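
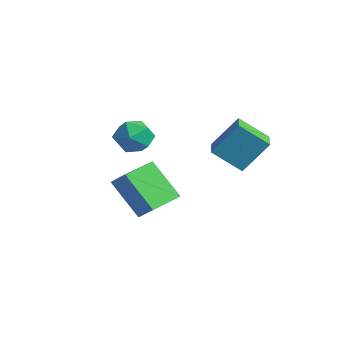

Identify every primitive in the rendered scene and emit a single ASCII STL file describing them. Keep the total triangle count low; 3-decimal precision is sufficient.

solid 
facet normal -0.611 -0.515 0.601
outer loop
vertex 1.543 0.475 3.813
vertex 0.517 1.35 3.519
vertex 1.108 -0.447 2.579
endloop
endfacet
facet normal 0.743 -0.635 0.212
outer loop
vertex 1.983 0.29 1.721
vertex 1.543 0.475 3.813
vertex 1.108 -0.447 2.579
endloop
endfacet
facet normal -0.612 -0.515 0.600
outer loop
vertex 1.108 -0.447 2.579
vertex 0.517 1.35 3.519
vertex 0.083 0.429 2.286
endloop
endfacet
facet normal -0.271 -0.576 -0.771
outer loop
vertex 0.083 0.429 2.286
vertex 1.983 0.29 1.721
vertex 1.108 -0.447 2.579
endloop
endfacet
facet normal 0.271 0.576 0.771
outer loop
vertex 1.543 0.475 3.813
vertex 1.392 2.087 2.661
vertex 0.517 1.35 3.519
endloop
endfacet
facet normal 0.743 -0.635 0.212
outer loop
vertex 2.417 1.211 2.954
vertex 1.543 0.475 3.813
vertex 1.983 0.29 1.721
endloop
endfacet
facet normal 0.272 0.576 0.771
outer loop
vertex 2.417 1.211 2.954
vertex 1.392 2.087 2.661
vertex 1.543 0.475 3.813
endloop
endfacet
facet normal -0.743 0.635 -0.213
outer loop
vertex 0.517 1.35 3.519
vertex 1.392 2.087 2.661
vertex 0.083 0.429 2.286
endloop
endfacet
facet normal -0.271 -0.577 -0.770
outer loop
vertex 0.957 1.165 1.427
vertex 1.983 0.29 1.721
vertex 0.083 0.429 2.286
endloop
endfacet
facet normal -0.743 0.635 -0.212
outer loop
vertex 0.083 0.429 2.286
vertex 1.392 2.087 2.661
vertex 0.957 1.165 1.427
endloop
endfacet
facet normal 0.612 0.515 -0.600
outer loop
vertex 0.957 1.165 1.427
vertex 2.417 1.211 2.954
vertex 1.983 0.29 1.721
endloop
endfacet
facet normal 0.612 0.515 -0.600
outer loop
vertex 1.392 2.087 2.661
vertex 2.417 1.211 2.954
vertex 0.957 1.165 1.427
endloop
endfacet
facet normal -0.637 -0.531 0.559
outer loop
vertex -1.158 -2.826 3.759
vertex -0.692 -3.515 3.635
vertex -0.535 -3.013 4.291
endloop
endfacet
facet normal -0.616 0.149 0.774
outer loop
vertex -1.158 -2.826 3.759
vertex -0.535 -3.013 4.291
vertex -0.652 -2.218 4.045
endloop
endfacet
facet normal -0.798 0.561 0.220
outer loop
vertex -1.158 -2.826 3.759
vertex -0.652 -2.218 4.045
vertex -0.882 -2.228 3.236
endloop
endfacet
facet normal -0.932 0.136 -0.336
outer loop
vertex -1.158 -2.826 3.759
vertex -0.882 -2.228 3.236
vertex -0.907 -3.029 2.982
endloop
endfacet
facet normal -0.832 -0.540 -0.128
outer loop
vertex -1.158 -2.826 3.759
vertex -0.907 -3.029 2.982
vertex -0.692 -3.515 3.635
endloop
endfacet
facet normal 0.057 0.303 0.951
outer loop
vertex -0.652 -2.218 4.045
vertex -0.535 -3.013 4.291
vertex 0.127 -2.531 4.098
endloop
endfacet
facet normal 0.025 -0.797 0.604
outer loop
vertex -0.535 -3.013 4.291
vertex -0.692 -3.515 3.635
vertex 0.102 -3.332 3.844
endloop
endfacet
facet normal -0.291 -0.811 -0.508
outer loop
vertex -0.692 -3.515 3.635
vertex -0.907 -3.029 2.982
vertex -0.128 -3.342 3.035
endloop
endfacet
facet normal -0.452 0.282 -0.846
outer loop
vertex -0.907 -3.029 2.982
vertex -0.882 -2.228 3.236
vertex -0.245 -2.547 2.789
endloop
endfacet
facet normal -0.238 0.970 0.056
outer loop
vertex -0.882 -2.228 3.236
vertex -0.652 -2.218 4.045
vertex -0.088 -2.045 3.445
endloop
endfacet
facet normal 0.932 -0.136 0.336
outer loop
vertex 0.378 -2.734 3.321
vertex 0.127 -2.531 4.098
vertex 0.102 -3.332 3.844
endloop
endfacet
facet normal 0.798 -0.561 -0.220
outer loop
vertex 0.378 -2.734 3.321
vertex 0.102 -3.332 3.844
vertex -0.128 -3.342 3.035
endloop
endfacet
facet normal 0.616 -0.149 -0.774
outer loop
vertex 0.378 -2.734 3.321
vertex -0.128 -3.342 3.035
vertex -0.245 -2.547 2.789
endloop
endfacet
facet normal 0.637 0.531 -0.559
outer loop
vertex 0.378 -2.734 3.321
vertex -0.245 -2.547 2.789
vertex -0.088 -2.045 3.445
endloop
endfacet
facet normal 0.832 0.540 0.128
outer loop
vertex 0.378 -2.734 3.321
vertex -0.088 -2.045 3.445
vertex 0.127 -2.531 4.098
endloop
endfacet
facet normal 0.452 -0.282 0.846
outer loop
vertex 0.102 -3.332 3.844
vertex 0.127 -2.531 4.098
vertex -0.535 -3.013 4.291
endloop
endfacet
facet normal 0.238 -0.970 -0.056
outer loop
vertex -0.128 -3.342 3.035
vertex 0.102 -3.332 3.844
vertex -0.692 -3.515 3.635
endloop
endfacet
facet normal -0.057 -0.303 -0.951
outer loop
vertex -0.245 -2.547 2.789
vertex -0.128 -3.342 3.035
vertex -0.907 -3.029 2.982
endloop
endfacet
facet normal -0.025 0.797 -0.604
outer loop
vertex -0.088 -2.045 3.445
vertex -0.245 -2.547 2.789
vertex -0.882 -2.228 3.236
endloop
endfacet
facet normal 0.291 0.811 0.508
outer loop
vertex 0.127 -2.531 4.098
vertex -0.088 -2.045 3.445
vertex -0.652 -2.218 4.045
endloop
endfacet
facet normal -0.732 -0.089 -0.676
outer loop
vertex -3.261 -1.685 -0.408
vertex -3.521 -0.169 -0.326
vertex -1.96 -1.384 -1.856
endloop
endfacet
facet normal 0.169 -0.984 -0.053
outer loop
vertex -1.199 -1.291 -1.154
vertex -3.261 -1.685 -0.408
vertex -1.96 -1.384 -1.856
endloop
endfacet
facet normal -0.732 -0.089 -0.676
outer loop
vertex -1.96 -1.384 -1.856
vertex -3.521 -0.169 -0.326
vertex -2.22 0.132 -1.775
endloop
endfacet
facet normal 0.660 0.152 -0.736
outer loop
vertex -2.22 0.132 -1.775
vertex -1.199 -1.291 -1.154
vertex -1.96 -1.384 -1.856
endloop
endfacet
facet normal -0.660 -0.153 0.736
outer loop
vertex -3.261 -1.685 -0.408
vertex -2.76 -0.076 0.376
vertex -3.521 -0.169 -0.326
endloop
endfacet
facet normal 0.169 -0.984 -0.053
outer loop
vertex -2.5 -1.592 0.295
vertex -3.261 -1.685 -0.408
vertex -1.199 -1.291 -1.154
endloop
endfacet
facet normal -0.660 -0.153 0.735
outer loop
vertex -2.5 -1.592 0.295
vertex -2.76 -0.076 0.376
vertex -3.261 -1.685 -0.408
endloop
endfacet
facet normal -0.169 0.984 0.053
outer loop
vertex -3.521 -0.169 -0.326
vertex -2.76 -0.076 0.376
vertex -2.22 0.132 -1.775
endloop
endfacet
facet normal 0.660 0.153 -0.735
outer loop
vertex -1.459 0.225 -1.072
vertex -1.199 -1.291 -1.154
vertex -2.22 0.132 -1.775
endloop
endfacet
facet normal -0.169 0.984 0.053
outer loop
vertex -2.22 0.132 -1.775
vertex -2.76 -0.076 0.376
vertex -1.459 0.225 -1.072
endloop
endfacet
facet normal 0.732 0.089 0.676
outer loop
vertex -1.459 0.225 -1.072
vertex -2.5 -1.592 0.295
vertex -1.199 -1.291 -1.154
endloop
endfacet
facet normal 0.732 0.089 0.676
outer loop
vertex -2.76 -0.076 0.376
vertex -2.5 -1.592 0.295
vertex -1.459 0.225 -1.072
endloop
endfacet

endsolid


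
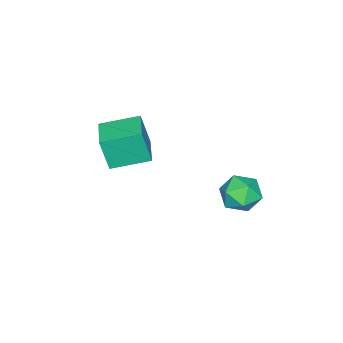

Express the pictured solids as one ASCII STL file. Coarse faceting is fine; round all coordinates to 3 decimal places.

solid 
facet normal 0.347 0.856 0.382
outer loop
vertex -1.406 3.399 1.541
vertex -1.12 2.96 2.265
vertex -0.581 3.057 1.558
endloop
endfacet
facet normal 0.367 0.869 -0.332
outer loop
vertex -1.406 3.399 1.541
vertex -0.581 3.057 1.558
vertex -1.078 2.985 0.819
endloop
endfacet
facet normal -0.295 0.765 -0.573
outer loop
vertex -1.406 3.399 1.541
vertex -1.078 2.985 0.819
vertex -1.925 2.845 1.069
endloop
endfacet
facet normal -0.726 0.688 -0.009
outer loop
vertex -1.406 3.399 1.541
vertex -1.925 2.845 1.069
vertex -1.951 2.829 1.962
endloop
endfacet
facet normal -0.329 0.744 0.581
outer loop
vertex -1.406 3.399 1.541
vertex -1.951 2.829 1.962
vertex -1.12 2.96 2.265
endloop
endfacet
facet normal 0.771 0.322 -0.550
outer loop
vertex -1.078 2.985 0.819
vertex -0.581 3.057 1.558
vertex -0.589 2.291 1.098
endloop
endfacet
facet normal 0.738 0.302 0.604
outer loop
vertex -0.581 3.057 1.558
vertex -1.12 2.96 2.265
vertex -0.615 2.275 1.991
endloop
endfacet
facet normal -0.357 0.121 0.926
outer loop
vertex -1.12 2.96 2.265
vertex -1.951 2.829 1.962
vertex -1.462 2.135 2.241
endloop
endfacet
facet normal -0.999 0.028 -0.029
outer loop
vertex -1.951 2.829 1.962
vertex -1.925 2.845 1.069
vertex -1.959 2.063 1.502
endloop
endfacet
facet normal -0.303 0.153 -0.941
outer loop
vertex -1.925 2.845 1.069
vertex -1.078 2.985 0.819
vertex -1.42 2.16 0.795
endloop
endfacet
facet normal 0.726 -0.688 0.009
outer loop
vertex -1.134 1.721 1.519
vertex -0.589 2.291 1.098
vertex -0.615 2.275 1.991
endloop
endfacet
facet normal 0.295 -0.765 0.573
outer loop
vertex -1.134 1.721 1.519
vertex -0.615 2.275 1.991
vertex -1.462 2.135 2.241
endloop
endfacet
facet normal -0.367 -0.869 0.332
outer loop
vertex -1.134 1.721 1.519
vertex -1.462 2.135 2.241
vertex -1.959 2.063 1.502
endloop
endfacet
facet normal -0.347 -0.856 -0.382
outer loop
vertex -1.134 1.721 1.519
vertex -1.959 2.063 1.502
vertex -1.42 2.16 0.795
endloop
endfacet
facet normal 0.329 -0.744 -0.581
outer loop
vertex -1.134 1.721 1.519
vertex -1.42 2.16 0.795
vertex -0.589 2.291 1.098
endloop
endfacet
facet normal 0.999 -0.028 0.029
outer loop
vertex -0.615 2.275 1.991
vertex -0.589 2.291 1.098
vertex -0.581 3.057 1.558
endloop
endfacet
facet normal 0.303 -0.153 0.941
outer loop
vertex -1.462 2.135 2.241
vertex -0.615 2.275 1.991
vertex -1.12 2.96 2.265
endloop
endfacet
facet normal -0.771 -0.322 0.550
outer loop
vertex -1.959 2.063 1.502
vertex -1.462 2.135 2.241
vertex -1.951 2.829 1.962
endloop
endfacet
facet normal -0.738 -0.302 -0.604
outer loop
vertex -1.42 2.16 0.795
vertex -1.959 2.063 1.502
vertex -1.925 2.845 1.069
endloop
endfacet
facet normal 0.357 -0.121 -0.926
outer loop
vertex -0.589 2.291 1.098
vertex -1.42 2.16 0.795
vertex -1.078 2.985 0.819
endloop
endfacet
facet normal -0.826 -0.558 -0.080
outer loop
vertex 0.061 -2.764 4.202
vertex -0.835 -1.493 4.58
vertex -0.04 -2.409 2.769
endloop
endfacet
facet normal 0.560 -0.794 -0.236
outer loop
vertex 1.115 -1.627 2.88
vertex 0.061 -2.764 4.202
vertex -0.04 -2.409 2.769
endloop
endfacet
facet normal -0.825 -0.559 -0.079
outer loop
vertex -0.04 -2.409 2.769
vertex -0.835 -1.493 4.58
vertex -0.937 -1.139 3.146
endloop
endfacet
facet normal -0.069 0.239 -0.969
outer loop
vertex -0.937 -1.139 3.146
vertex 1.115 -1.627 2.88
vertex -0.04 -2.409 2.769
endloop
endfacet
facet normal 0.069 -0.239 0.968
outer loop
vertex 0.061 -2.764 4.202
vertex 0.32 -0.711 4.691
vertex -0.835 -1.493 4.58
endloop
endfacet
facet normal 0.561 -0.794 -0.236
outer loop
vertex 1.217 -1.981 4.314
vertex 0.061 -2.764 4.202
vertex 1.115 -1.627 2.88
endloop
endfacet
facet normal 0.068 -0.239 0.969
outer loop
vertex 1.217 -1.981 4.314
vertex 0.32 -0.711 4.691
vertex 0.061 -2.764 4.202
endloop
endfacet
facet normal -0.560 0.794 0.236
outer loop
vertex -0.835 -1.493 4.58
vertex 0.32 -0.711 4.691
vertex -0.937 -1.139 3.146
endloop
endfacet
facet normal -0.069 0.240 -0.968
outer loop
vertex 0.219 -0.356 3.258
vertex 1.115 -1.627 2.88
vertex -0.937 -1.139 3.146
endloop
endfacet
facet normal -0.561 0.794 0.236
outer loop
vertex -0.937 -1.139 3.146
vertex 0.32 -0.711 4.691
vertex 0.219 -0.356 3.258
endloop
endfacet
facet normal 0.826 0.559 0.079
outer loop
vertex 0.219 -0.356 3.258
vertex 1.217 -1.981 4.314
vertex 1.115 -1.627 2.88
endloop
endfacet
facet normal 0.825 0.559 0.080
outer loop
vertex 0.32 -0.711 4.691
vertex 1.217 -1.981 4.314
vertex 0.219 -0.356 3.258
endloop
endfacet

endsolid


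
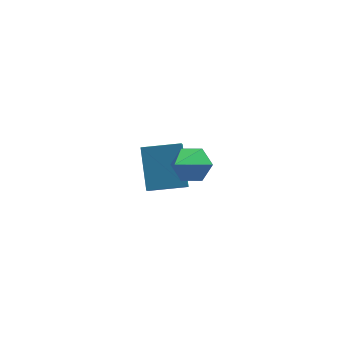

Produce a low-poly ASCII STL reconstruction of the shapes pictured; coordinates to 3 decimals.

solid 
facet normal 0.379 0.675 -0.633
outer loop
vertex -1.728 -3.445 0.16
vertex -2.512 -3.165 -0.011
vertex -2.067 -2.819 0.624
endloop
endfacet
facet normal 0.667 -0.175 0.724
outer loop
vertex -1.728 -3.445 0.16
vertex -2.067 -2.819 0.624
vertex -3.328 -4.615 1.351
endloop
endfacet
facet normal 0.379 0.675 -0.633
outer loop
vertex -2.067 -2.819 0.624
vertex -2.512 -3.165 -0.011
vertex -2.851 -2.539 0.453
endloop
endfacet
facet normal -0.054 0.407 0.912
outer loop
vertex -2.067 -2.819 0.624
vertex -2.851 -2.539 0.453
vertex -3.328 -4.615 1.351
endloop
endfacet
facet normal 0.380 0.675 -0.633
outer loop
vertex -2.851 -2.539 0.453
vertex -2.512 -3.165 -0.011
vertex -3.296 -2.885 -0.183
endloop
endfacet
facet normal -0.844 0.364 0.393
outer loop
vertex -2.851 -2.539 0.453
vertex -3.296 -2.885 -0.183
vertex -3.328 -4.615 1.351
endloop
endfacet
facet normal 0.380 0.674 -0.634
outer loop
vertex -3.296 -2.885 -0.183
vertex -2.512 -3.165 -0.011
vertex -2.958 -3.512 -0.647
endloop
endfacet
facet normal -0.913 -0.261 -0.313
outer loop
vertex -3.296 -2.885 -0.183
vertex -2.958 -3.512 -0.647
vertex -3.328 -4.615 1.351
endloop
endfacet
facet normal 0.380 0.674 -0.634
outer loop
vertex -2.958 -3.512 -0.647
vertex -2.512 -3.165 -0.011
vertex -2.174 -3.792 -0.475
endloop
endfacet
facet normal -0.191 -0.844 -0.501
outer loop
vertex -2.958 -3.512 -0.647
vertex -2.174 -3.792 -0.475
vertex -3.328 -4.615 1.351
endloop
endfacet
facet normal 0.379 0.674 -0.634
outer loop
vertex -2.174 -3.792 -0.475
vertex -2.512 -3.165 -0.011
vertex -1.728 -3.445 0.16
endloop
endfacet
facet normal 0.599 -0.801 0.017
outer loop
vertex -2.174 -3.792 -0.475
vertex -1.728 -3.445 0.16
vertex -3.328 -4.615 1.351
endloop
endfacet
facet normal -0.992 0.057 -0.116
outer loop
vertex -4.105 1.393 -2.788
vertex -3.992 2.055 -3.432
vertex -4.013 -0.099 -4.305
endloop
endfacet
facet normal -0.121 -0.711 0.692
outer loop
vertex -2.328 -0.195 -4.108
vertex -4.105 1.393 -2.788
vertex -4.013 -0.099 -4.305
endloop
endfacet
facet normal -0.992 0.057 -0.116
outer loop
vertex -4.013 -0.099 -4.305
vertex -3.992 2.055 -3.432
vertex -3.9 0.563 -4.949
endloop
endfacet
facet normal 0.043 -0.700 -0.712
outer loop
vertex -3.9 0.563 -4.949
vertex -2.328 -0.195 -4.108
vertex -4.013 -0.099 -4.305
endloop
endfacet
facet normal -0.043 0.700 0.712
outer loop
vertex -4.105 1.393 -2.788
vertex -2.307 1.959 -3.235
vertex -3.992 2.055 -3.432
endloop
endfacet
facet normal -0.121 -0.711 0.692
outer loop
vertex -2.42 1.297 -2.591
vertex -4.105 1.393 -2.788
vertex -2.328 -0.195 -4.108
endloop
endfacet
facet normal -0.043 0.700 0.712
outer loop
vertex -2.42 1.297 -2.591
vertex -2.307 1.959 -3.235
vertex -4.105 1.393 -2.788
endloop
endfacet
facet normal 0.121 0.711 -0.692
outer loop
vertex -3.992 2.055 -3.432
vertex -2.307 1.959 -3.235
vertex -3.9 0.563 -4.949
endloop
endfacet
facet normal 0.043 -0.700 -0.712
outer loop
vertex -2.215 0.467 -4.752
vertex -2.328 -0.195 -4.108
vertex -3.9 0.563 -4.949
endloop
endfacet
facet normal 0.121 0.711 -0.692
outer loop
vertex -3.9 0.563 -4.949
vertex -2.307 1.959 -3.235
vertex -2.215 0.467 -4.752
endloop
endfacet
facet normal 0.992 -0.057 0.116
outer loop
vertex -2.215 0.467 -4.752
vertex -2.42 1.297 -2.591
vertex -2.328 -0.195 -4.108
endloop
endfacet
facet normal 0.992 -0.057 0.116
outer loop
vertex -2.307 1.959 -3.235
vertex -2.42 1.297 -2.591
vertex -2.215 0.467 -4.752
endloop
endfacet

endsolid


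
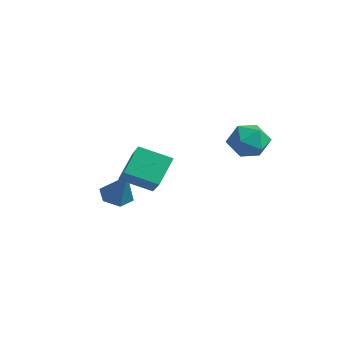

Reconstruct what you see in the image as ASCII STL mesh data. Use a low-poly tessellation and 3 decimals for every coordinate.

solid 
facet normal -0.613 -0.684 0.395
outer loop
vertex -0.149 -4.121 0.989
vertex -0.571 -3.046 2.195
vertex -1.511 -3.497 -0.044
endloop
endfacet
facet normal 0.253 -0.644 -0.722
outer loop
vertex -0.469 -2.334 -0.715
vertex -0.149 -4.121 0.989
vertex -1.511 -3.497 -0.044
endloop
endfacet
facet normal -0.613 -0.684 0.395
outer loop
vertex -1.511 -3.497 -0.044
vertex -0.571 -3.046 2.195
vertex -1.933 -2.422 1.163
endloop
endfacet
facet normal -0.748 0.343 -0.567
outer loop
vertex -1.933 -2.422 1.163
vertex -0.469 -2.334 -0.715
vertex -1.511 -3.497 -0.044
endloop
endfacet
facet normal 0.748 -0.343 0.568
outer loop
vertex -0.149 -4.121 0.989
vertex 0.471 -1.883 1.524
vertex -0.571 -3.046 2.195
endloop
endfacet
facet normal 0.253 -0.644 -0.722
outer loop
vertex 0.893 -2.958 0.317
vertex -0.149 -4.121 0.989
vertex -0.469 -2.334 -0.715
endloop
endfacet
facet normal 0.749 -0.343 0.567
outer loop
vertex 0.893 -2.958 0.317
vertex 0.471 -1.883 1.524
vertex -0.149 -4.121 0.989
endloop
endfacet
facet normal -0.253 0.643 0.723
outer loop
vertex -0.571 -3.046 2.195
vertex 0.471 -1.883 1.524
vertex -1.933 -2.422 1.163
endloop
endfacet
facet normal -0.749 0.343 -0.568
outer loop
vertex -0.891 -1.259 0.491
vertex -0.469 -2.334 -0.715
vertex -1.933 -2.422 1.163
endloop
endfacet
facet normal -0.253 0.644 0.722
outer loop
vertex -1.933 -2.422 1.163
vertex 0.471 -1.883 1.524
vertex -0.891 -1.259 0.491
endloop
endfacet
facet normal 0.613 0.684 -0.395
outer loop
vertex -0.891 -1.259 0.491
vertex 0.893 -2.958 0.317
vertex -0.469 -2.334 -0.715
endloop
endfacet
facet normal 0.613 0.684 -0.395
outer loop
vertex 0.471 -1.883 1.524
vertex 0.893 -2.958 0.317
vertex -0.891 -1.259 0.491
endloop
endfacet
facet normal -0.549 0.054 -0.834
outer loop
vertex -2.971 -1.668 -2.343
vertex -3.517 -2.248 -2.021
vertex -3.648 -1.41 -1.88
endloop
endfacet
facet normal 0.459 0.868 0.187
outer loop
vertex -2.971 -1.668 -2.343
vertex -3.648 -1.41 -1.88
vertex -2.463 -2.352 -0.419
endloop
endfacet
facet normal -0.549 0.055 -0.834
outer loop
vertex -3.648 -1.41 -1.88
vertex -3.517 -2.248 -2.021
vertex -4.195 -1.991 -1.558
endloop
endfacet
facet normal -0.308 0.666 0.679
outer loop
vertex -3.648 -1.41 -1.88
vertex -4.195 -1.991 -1.558
vertex -2.463 -2.352 -0.419
endloop
endfacet
facet normal -0.549 0.054 -0.834
outer loop
vertex -4.195 -1.991 -1.558
vertex -3.517 -2.248 -2.021
vertex -4.063 -2.829 -1.699
endloop
endfacet
facet normal -0.568 -0.223 0.793
outer loop
vertex -4.195 -1.991 -1.558
vertex -4.063 -2.829 -1.699
vertex -2.463 -2.352 -0.419
endloop
endfacet
facet normal -0.549 0.053 -0.834
outer loop
vertex -4.063 -2.829 -1.699
vertex -3.517 -2.248 -2.021
vertex -3.386 -3.087 -2.161
endloop
endfacet
facet normal -0.062 -0.907 0.416
outer loop
vertex -4.063 -2.829 -1.699
vertex -3.386 -3.087 -2.161
vertex -2.463 -2.352 -0.419
endloop
endfacet
facet normal -0.548 0.054 -0.835
outer loop
vertex -3.386 -3.087 -2.161
vertex -3.517 -2.248 -2.021
vertex -2.839 -2.506 -2.483
endloop
endfacet
facet normal 0.705 -0.705 -0.076
outer loop
vertex -3.386 -3.087 -2.161
vertex -2.839 -2.506 -2.483
vertex -2.463 -2.352 -0.419
endloop
endfacet
facet normal -0.548 0.053 -0.834
outer loop
vertex -2.839 -2.506 -2.483
vertex -3.517 -2.248 -2.021
vertex -2.971 -1.668 -2.343
endloop
endfacet
facet normal 0.965 0.184 -0.189
outer loop
vertex -2.839 -2.506 -2.483
vertex -2.971 -1.668 -2.343
vertex -2.463 -2.352 -0.419
endloop
endfacet
facet normal -0.721 0.643 0.258
outer loop
vertex -0.427 3.532 1.134
vertex -0.954 2.72 1.687
vertex -0.201 3.353 2.211
endloop
endfacet
facet normal -0.096 0.978 0.183
outer loop
vertex -0.427 3.532 1.134
vertex -0.201 3.353 2.211
vertex 0.626 3.568 1.495
endloop
endfacet
facet normal 0.136 0.865 -0.484
outer loop
vertex -0.427 3.532 1.134
vertex 0.626 3.568 1.495
vertex 0.385 3.066 0.53
endloop
endfacet
facet normal -0.345 0.459 -0.819
outer loop
vertex -0.427 3.532 1.134
vertex 0.385 3.066 0.53
vertex -0.591 2.542 0.648
endloop
endfacet
facet normal -0.875 0.322 -0.361
outer loop
vertex -0.427 3.532 1.134
vertex -0.591 2.542 0.648
vertex -0.954 2.72 1.687
endloop
endfacet
facet normal 0.370 0.680 0.632
outer loop
vertex 0.626 3.568 1.495
vertex -0.201 3.353 2.211
vertex 0.751 2.778 2.272
endloop
endfacet
facet normal -0.641 0.137 0.755
outer loop
vertex -0.201 3.353 2.211
vertex -0.954 2.72 1.687
vertex -0.225 2.254 2.39
endloop
endfacet
facet normal -0.891 -0.383 -0.246
outer loop
vertex -0.954 2.72 1.687
vertex -0.591 2.542 0.648
vertex -0.466 1.752 1.425
endloop
endfacet
facet normal -0.033 -0.160 -0.987
outer loop
vertex -0.591 2.542 0.648
vertex 0.385 3.066 0.53
vertex 0.361 1.967 0.709
endloop
endfacet
facet normal 0.746 0.496 -0.444
outer loop
vertex 0.385 3.066 0.53
vertex 0.626 3.568 1.495
vertex 1.114 2.6 1.233
endloop
endfacet
facet normal 0.345 -0.459 0.819
outer loop
vertex 0.587 1.788 1.786
vertex 0.751 2.778 2.272
vertex -0.225 2.254 2.39
endloop
endfacet
facet normal -0.136 -0.865 0.484
outer loop
vertex 0.587 1.788 1.786
vertex -0.225 2.254 2.39
vertex -0.466 1.752 1.425
endloop
endfacet
facet normal 0.096 -0.978 -0.183
outer loop
vertex 0.587 1.788 1.786
vertex -0.466 1.752 1.425
vertex 0.361 1.967 0.709
endloop
endfacet
facet normal 0.721 -0.643 -0.258
outer loop
vertex 0.587 1.788 1.786
vertex 0.361 1.967 0.709
vertex 1.114 2.6 1.233
endloop
endfacet
facet normal 0.875 -0.322 0.361
outer loop
vertex 0.587 1.788 1.786
vertex 1.114 2.6 1.233
vertex 0.751 2.778 2.272
endloop
endfacet
facet normal 0.033 0.160 0.987
outer loop
vertex -0.225 2.254 2.39
vertex 0.751 2.778 2.272
vertex -0.201 3.353 2.211
endloop
endfacet
facet normal -0.746 -0.496 0.444
outer loop
vertex -0.466 1.752 1.425
vertex -0.225 2.254 2.39
vertex -0.954 2.72 1.687
endloop
endfacet
facet normal -0.370 -0.680 -0.632
outer loop
vertex 0.361 1.967 0.709
vertex -0.466 1.752 1.425
vertex -0.591 2.542 0.648
endloop
endfacet
facet normal 0.641 -0.137 -0.755
outer loop
vertex 1.114 2.6 1.233
vertex 0.361 1.967 0.709
vertex 0.385 3.066 0.53
endloop
endfacet
facet normal 0.891 0.383 0.246
outer loop
vertex 0.751 2.778 2.272
vertex 1.114 2.6 1.233
vertex 0.626 3.568 1.495
endloop
endfacet

endsolid


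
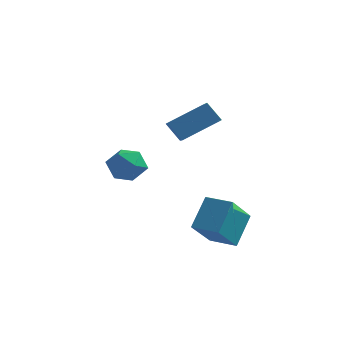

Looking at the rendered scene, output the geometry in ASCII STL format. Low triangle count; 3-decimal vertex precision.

solid 
facet normal -0.977 0.210 -0.019
outer loop
vertex 3.252 -1.511 0.412
vertex 3.609 0.009 -1.096
vertex 3.012 -2.745 -0.89
endloop
endfacet
facet normal -0.165 -0.701 0.694
outer loop
vertex 4.331 -3.029 -0.864
vertex 3.252 -1.511 0.412
vertex 3.012 -2.745 -0.89
endloop
endfacet
facet normal -0.977 0.210 -0.019
outer loop
vertex 3.012 -2.745 -0.89
vertex 3.609 0.009 -1.096
vertex 3.368 -1.225 -2.397
endloop
endfacet
facet normal -0.133 -0.682 -0.719
outer loop
vertex 3.368 -1.225 -2.397
vertex 4.331 -3.029 -0.864
vertex 3.012 -2.745 -0.89
endloop
endfacet
facet normal 0.133 0.682 0.719
outer loop
vertex 3.252 -1.511 0.412
vertex 4.928 -0.275 -1.07
vertex 3.609 0.009 -1.096
endloop
endfacet
facet normal -0.164 -0.700 0.695
outer loop
vertex 4.572 -1.795 0.437
vertex 3.252 -1.511 0.412
vertex 4.331 -3.029 -0.864
endloop
endfacet
facet normal 0.133 0.682 0.719
outer loop
vertex 4.572 -1.795 0.437
vertex 4.928 -0.275 -1.07
vertex 3.252 -1.511 0.412
endloop
endfacet
facet normal 0.164 0.700 -0.695
outer loop
vertex 3.609 0.009 -1.096
vertex 4.928 -0.275 -1.07
vertex 3.368 -1.225 -2.397
endloop
endfacet
facet normal -0.133 -0.682 -0.719
outer loop
vertex 4.688 -1.509 -2.372
vertex 4.331 -3.029 -0.864
vertex 3.368 -1.225 -2.397
endloop
endfacet
facet normal 0.164 0.701 -0.694
outer loop
vertex 3.368 -1.225 -2.397
vertex 4.928 -0.275 -1.07
vertex 4.688 -1.509 -2.372
endloop
endfacet
facet normal 0.977 -0.211 0.019
outer loop
vertex 4.688 -1.509 -2.372
vertex 4.572 -1.795 0.437
vertex 4.331 -3.029 -0.864
endloop
endfacet
facet normal 0.977 -0.210 0.019
outer loop
vertex 4.928 -0.275 -1.07
vertex 4.572 -1.795 0.437
vertex 4.688 -1.509 -2.372
endloop
endfacet
facet normal -0.703 -0.516 -0.489
outer loop
vertex 0.553 1.257 3.419
vertex -0.188 3.114 2.524
vertex 1.297 1.112 2.501
endloop
endfacet
facet normal 0.339 -0.848 0.408
outer loop
vertex 2.788 2.206 3.536
vertex 0.553 1.257 3.419
vertex 1.297 1.112 2.501
endloop
endfacet
facet normal -0.704 -0.517 -0.488
outer loop
vertex 1.297 1.112 2.501
vertex -0.188 3.114 2.524
vertex 0.555 2.968 1.606
endloop
endfacet
facet normal 0.625 -0.122 -0.771
outer loop
vertex 0.555 2.968 1.606
vertex 2.788 2.206 3.536
vertex 1.297 1.112 2.501
endloop
endfacet
facet normal -0.625 0.122 0.771
outer loop
vertex 0.553 1.257 3.419
vertex 1.303 4.208 3.559
vertex -0.188 3.114 2.524
endloop
endfacet
facet normal 0.338 -0.848 0.409
outer loop
vertex 2.045 2.352 4.454
vertex 0.553 1.257 3.419
vertex 2.788 2.206 3.536
endloop
endfacet
facet normal -0.625 0.122 0.771
outer loop
vertex 2.045 2.352 4.454
vertex 1.303 4.208 3.559
vertex 0.553 1.257 3.419
endloop
endfacet
facet normal -0.338 0.848 -0.409
outer loop
vertex -0.188 3.114 2.524
vertex 1.303 4.208 3.559
vertex 0.555 2.968 1.606
endloop
endfacet
facet normal 0.625 -0.122 -0.771
outer loop
vertex 2.047 4.063 2.641
vertex 2.788 2.206 3.536
vertex 0.555 2.968 1.606
endloop
endfacet
facet normal -0.339 0.848 -0.408
outer loop
vertex 0.555 2.968 1.606
vertex 1.303 4.208 3.559
vertex 2.047 4.063 2.641
endloop
endfacet
facet normal 0.704 0.516 0.488
outer loop
vertex 2.047 4.063 2.641
vertex 2.045 2.352 4.454
vertex 2.788 2.206 3.536
endloop
endfacet
facet normal 0.703 0.517 0.488
outer loop
vertex 1.303 4.208 3.559
vertex 2.045 2.352 4.454
vertex 2.047 4.063 2.641
endloop
endfacet
facet normal -0.081 0.144 0.986
outer loop
vertex -2.081 2.274 0.927
vertex -1.836 1.266 1.094
vertex -1.076 1.991 1.051
endloop
endfacet
facet normal 0.128 0.742 0.658
outer loop
vertex -2.081 2.274 0.927
vertex -1.076 1.991 1.051
vertex -1.337 2.692 0.312
endloop
endfacet
facet normal -0.368 0.913 0.176
outer loop
vertex -2.081 2.274 0.927
vertex -1.337 2.692 0.312
vertex -2.259 2.4 -0.101
endloop
endfacet
facet normal -0.884 0.421 0.205
outer loop
vertex -2.081 2.274 0.927
vertex -2.259 2.4 -0.101
vertex -2.567 1.519 0.382
endloop
endfacet
facet normal -0.706 -0.055 0.706
outer loop
vertex -2.081 2.274 0.927
vertex -2.567 1.519 0.382
vertex -1.836 1.266 1.094
endloop
endfacet
facet normal 0.736 0.601 0.311
outer loop
vertex -1.337 2.692 0.312
vertex -1.076 1.991 1.051
vertex -0.633 1.941 0.098
endloop
endfacet
facet normal 0.398 -0.367 0.841
outer loop
vertex -1.076 1.991 1.051
vertex -1.836 1.266 1.094
vertex -0.941 1.06 0.581
endloop
endfacet
facet normal -0.615 -0.687 0.387
outer loop
vertex -1.836 1.266 1.094
vertex -2.567 1.519 0.382
vertex -1.863 0.768 0.168
endloop
endfacet
facet normal -0.902 0.083 -0.424
outer loop
vertex -2.567 1.519 0.382
vertex -2.259 2.4 -0.101
vertex -2.124 1.469 -0.571
endloop
endfacet
facet normal -0.068 0.880 -0.471
outer loop
vertex -2.259 2.4 -0.101
vertex -1.337 2.692 0.312
vertex -1.364 2.194 -0.614
endloop
endfacet
facet normal 0.884 -0.421 -0.205
outer loop
vertex -1.119 1.186 -0.447
vertex -0.633 1.941 0.098
vertex -0.941 1.06 0.581
endloop
endfacet
facet normal 0.368 -0.913 -0.176
outer loop
vertex -1.119 1.186 -0.447
vertex -0.941 1.06 0.581
vertex -1.863 0.768 0.168
endloop
endfacet
facet normal -0.128 -0.742 -0.658
outer loop
vertex -1.119 1.186 -0.447
vertex -1.863 0.768 0.168
vertex -2.124 1.469 -0.571
endloop
endfacet
facet normal 0.081 -0.144 -0.986
outer loop
vertex -1.119 1.186 -0.447
vertex -2.124 1.469 -0.571
vertex -1.364 2.194 -0.614
endloop
endfacet
facet normal 0.706 0.055 -0.706
outer loop
vertex -1.119 1.186 -0.447
vertex -1.364 2.194 -0.614
vertex -0.633 1.941 0.098
endloop
endfacet
facet normal 0.902 -0.083 0.424
outer loop
vertex -0.941 1.06 0.581
vertex -0.633 1.941 0.098
vertex -1.076 1.991 1.051
endloop
endfacet
facet normal 0.068 -0.880 0.471
outer loop
vertex -1.863 0.768 0.168
vertex -0.941 1.06 0.581
vertex -1.836 1.266 1.094
endloop
endfacet
facet normal -0.736 -0.601 -0.311
outer loop
vertex -2.124 1.469 -0.571
vertex -1.863 0.768 0.168
vertex -2.567 1.519 0.382
endloop
endfacet
facet normal -0.398 0.367 -0.841
outer loop
vertex -1.364 2.194 -0.614
vertex -2.124 1.469 -0.571
vertex -2.259 2.4 -0.101
endloop
endfacet
facet normal 0.615 0.687 -0.387
outer loop
vertex -0.633 1.941 0.098
vertex -1.364 2.194 -0.614
vertex -1.337 2.692 0.312
endloop
endfacet

endsolid


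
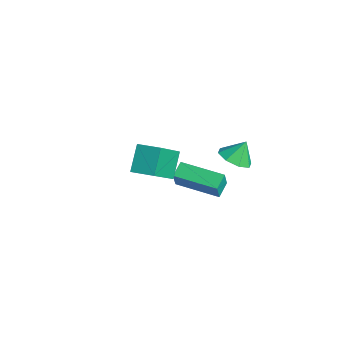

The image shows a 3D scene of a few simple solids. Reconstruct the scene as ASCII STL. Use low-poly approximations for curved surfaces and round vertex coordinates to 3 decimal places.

solid 
facet normal -0.503 0.489 0.712
outer loop
vertex 1.362 -0.995 4.146
vertex 2.18 -0.351 4.282
vertex 0.6 0.271 2.739
endloop
endfacet
facet normal -0.779 -0.613 -0.130
outer loop
vertex 1.28 -0.389 1.778
vertex 1.362 -0.995 4.146
vertex 0.6 0.271 2.739
endloop
endfacet
facet normal -0.503 0.489 0.713
outer loop
vertex 0.6 0.271 2.739
vertex 2.18 -0.351 4.282
vertex 1.419 0.915 2.876
endloop
endfacet
facet normal -0.373 0.621 -0.690
outer loop
vertex 1.419 0.915 2.876
vertex 1.28 -0.389 1.778
vertex 0.6 0.271 2.739
endloop
endfacet
facet normal 0.373 -0.620 0.690
outer loop
vertex 1.362 -0.995 4.146
vertex 2.86 -1.011 3.321
vertex 2.18 -0.351 4.282
endloop
endfacet
facet normal -0.780 -0.613 -0.130
outer loop
vertex 2.041 -1.655 3.184
vertex 1.362 -0.995 4.146
vertex 1.28 -0.389 1.778
endloop
endfacet
facet normal 0.373 -0.621 0.689
outer loop
vertex 2.041 -1.655 3.184
vertex 2.86 -1.011 3.321
vertex 1.362 -0.995 4.146
endloop
endfacet
facet normal 0.779 0.613 0.130
outer loop
vertex 2.18 -0.351 4.282
vertex 2.86 -1.011 3.321
vertex 1.419 0.915 2.876
endloop
endfacet
facet normal -0.374 0.620 -0.689
outer loop
vertex 2.098 0.255 1.914
vertex 1.28 -0.389 1.778
vertex 1.419 0.915 2.876
endloop
endfacet
facet normal 0.779 0.613 0.130
outer loop
vertex 1.419 0.915 2.876
vertex 2.86 -1.011 3.321
vertex 2.098 0.255 1.914
endloop
endfacet
facet normal 0.503 -0.489 -0.713
outer loop
vertex 2.098 0.255 1.914
vertex 2.041 -1.655 3.184
vertex 1.28 -0.389 1.778
endloop
endfacet
facet normal 0.504 -0.489 -0.712
outer loop
vertex 2.86 -1.011 3.321
vertex 2.041 -1.655 3.184
vertex 2.098 0.255 1.914
endloop
endfacet
facet normal -0.004 -0.532 -0.847
outer loop
vertex 2.74 2.946 2.081
vertex 1.988 3.179 1.938
vertex 2.713 3.464 1.756
endloop
endfacet
facet normal 0.811 0.341 0.475
outer loop
vertex 2.74 2.946 2.081
vertex 2.713 3.464 1.756
vertex 1.992 3.721 2.802
endloop
endfacet
facet normal -0.004 -0.530 -0.848
outer loop
vertex 2.713 3.464 1.756
vertex 1.988 3.179 1.938
vertex 2.262 3.816 1.538
endloop
endfacet
facet normal 0.550 0.816 0.179
outer loop
vertex 2.713 3.464 1.756
vertex 2.262 3.816 1.538
vertex 1.992 3.721 2.802
endloop
endfacet
facet normal -0.003 -0.531 -0.847
outer loop
vertex 2.262 3.816 1.538
vertex 1.988 3.179 1.938
vertex 1.65 3.794 1.554
endloop
endfacet
facet normal -0.034 0.997 0.068
outer loop
vertex 2.262 3.816 1.538
vertex 1.65 3.794 1.554
vertex 1.992 3.721 2.802
endloop
endfacet
facet normal -0.004 -0.531 -0.847
outer loop
vertex 1.65 3.794 1.554
vertex 1.988 3.179 1.938
vertex 1.237 3.413 1.795
endloop
endfacet
facet normal -0.595 0.776 0.208
outer loop
vertex 1.65 3.794 1.554
vertex 1.237 3.413 1.795
vertex 1.992 3.721 2.802
endloop
endfacet
facet normal -0.004 -0.530 -0.848
outer loop
vertex 1.237 3.413 1.795
vertex 1.988 3.179 1.938
vertex 1.263 2.894 2.119
endloop
endfacet
facet normal -0.807 0.283 0.518
outer loop
vertex 1.237 3.413 1.795
vertex 1.263 2.894 2.119
vertex 1.992 3.721 2.802
endloop
endfacet
facet normal -0.002 -0.532 -0.847
outer loop
vertex 1.263 2.894 2.119
vertex 1.988 3.179 1.938
vertex 1.714 2.543 2.338
endloop
endfacet
facet normal -0.546 -0.192 0.816
outer loop
vertex 1.263 2.894 2.119
vertex 1.714 2.543 2.338
vertex 1.992 3.721 2.802
endloop
endfacet
facet normal -0.004 -0.531 -0.847
outer loop
vertex 1.714 2.543 2.338
vertex 1.988 3.179 1.938
vertex 2.326 2.564 2.322
endloop
endfacet
facet normal 0.037 -0.374 0.927
outer loop
vertex 1.714 2.543 2.338
vertex 2.326 2.564 2.322
vertex 1.992 3.721 2.802
endloop
endfacet
facet normal -0.003 -0.531 -0.847
outer loop
vertex 2.326 2.564 2.322
vertex 1.988 3.179 1.938
vertex 2.74 2.946 2.081
endloop
endfacet
facet normal 0.599 -0.153 0.786
outer loop
vertex 2.326 2.564 2.322
vertex 2.74 2.946 2.081
vertex 1.992 3.721 2.802
endloop
endfacet
facet normal -0.551 0.745 0.377
outer loop
vertex -1.966 2.774 -1.394
vertex -0.314 4.05 -1.501
vertex -2.234 3.044 -2.319
endloop
endfacet
facet normal -0.791 -0.610 0.051
outer loop
vertex -1.766 2.41 -2.639
vertex -1.966 2.774 -1.394
vertex -2.234 3.044 -2.319
endloop
endfacet
facet normal -0.551 0.745 0.376
outer loop
vertex -2.234 3.044 -2.319
vertex -0.314 4.05 -1.501
vertex -0.582 4.319 -2.426
endloop
endfacet
facet normal -0.268 0.269 -0.925
outer loop
vertex -0.582 4.319 -2.426
vertex -1.766 2.41 -2.639
vertex -2.234 3.044 -2.319
endloop
endfacet
facet normal 0.268 -0.269 0.925
outer loop
vertex -1.966 2.774 -1.394
vertex 0.154 3.416 -1.821
vertex -0.314 4.05 -1.501
endloop
endfacet
facet normal -0.790 -0.610 0.051
outer loop
vertex -1.498 2.141 -1.714
vertex -1.966 2.774 -1.394
vertex -1.766 2.41 -2.639
endloop
endfacet
facet normal 0.268 -0.270 0.925
outer loop
vertex -1.498 2.141 -1.714
vertex 0.154 3.416 -1.821
vertex -1.966 2.774 -1.394
endloop
endfacet
facet normal 0.791 0.610 -0.052
outer loop
vertex -0.314 4.05 -1.501
vertex 0.154 3.416 -1.821
vertex -0.582 4.319 -2.426
endloop
endfacet
facet normal -0.268 0.269 -0.925
outer loop
vertex -0.114 3.686 -2.746
vertex -1.766 2.41 -2.639
vertex -0.582 4.319 -2.426
endloop
endfacet
facet normal 0.791 0.610 -0.051
outer loop
vertex -0.582 4.319 -2.426
vertex 0.154 3.416 -1.821
vertex -0.114 3.686 -2.746
endloop
endfacet
facet normal 0.551 -0.745 -0.376
outer loop
vertex -0.114 3.686 -2.746
vertex -1.498 2.141 -1.714
vertex -1.766 2.41 -2.639
endloop
endfacet
facet normal 0.550 -0.745 -0.377
outer loop
vertex 0.154 3.416 -1.821
vertex -1.498 2.141 -1.714
vertex -0.114 3.686 -2.746
endloop
endfacet

endsolid


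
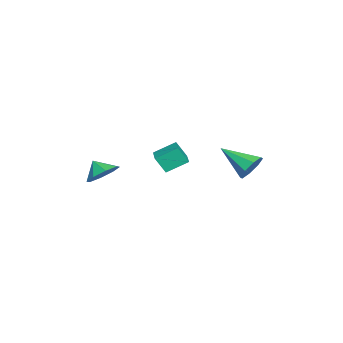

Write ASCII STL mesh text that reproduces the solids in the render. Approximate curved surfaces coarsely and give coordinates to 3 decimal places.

solid 
facet normal 0.292 0.829 -0.477
outer loop
vertex 1.98 3.879 -3.688
vertex 1.331 4.353 -3.262
vertex 2.2 4.149 -3.084
endloop
endfacet
facet normal 0.725 -0.687 0.043
outer loop
vertex 1.98 3.879 -3.688
vertex 2.2 4.149 -3.084
vertex 0.729 2.647 -2.278
endloop
endfacet
facet normal 0.292 0.828 -0.478
outer loop
vertex 2.2 4.149 -3.084
vertex 1.331 4.353 -3.262
vertex 1.91 4.539 -2.585
endloop
endfacet
facet normal 0.687 -0.323 0.651
outer loop
vertex 2.2 4.149 -3.084
vertex 1.91 4.539 -2.585
vertex 0.729 2.647 -2.278
endloop
endfacet
facet normal 0.292 0.828 -0.478
outer loop
vertex 1.91 4.539 -2.585
vertex 1.331 4.353 -3.262
vertex 1.282 4.82 -2.482
endloop
endfacet
facet normal 0.182 0.046 0.982
outer loop
vertex 1.91 4.539 -2.585
vertex 1.282 4.82 -2.482
vertex 0.729 2.647 -2.278
endloop
endfacet
facet normal 0.293 0.828 -0.478
outer loop
vertex 1.282 4.82 -2.482
vertex 1.331 4.353 -3.262
vertex 0.682 4.828 -2.836
endloop
endfacet
facet normal -0.495 0.205 0.844
outer loop
vertex 1.282 4.82 -2.482
vertex 0.682 4.828 -2.836
vertex 0.729 2.647 -2.278
endloop
endfacet
facet normal 0.293 0.828 -0.478
outer loop
vertex 0.682 4.828 -2.836
vertex 1.331 4.353 -3.262
vertex 0.462 4.558 -3.439
endloop
endfacet
facet normal -0.946 0.061 0.318
outer loop
vertex 0.682 4.828 -2.836
vertex 0.462 4.558 -3.439
vertex 0.729 2.647 -2.278
endloop
endfacet
facet normal 0.293 0.829 -0.477
outer loop
vertex 0.462 4.558 -3.439
vertex 1.331 4.353 -3.262
vertex 0.752 4.168 -3.939
endloop
endfacet
facet normal -0.908 -0.303 -0.290
outer loop
vertex 0.462 4.558 -3.439
vertex 0.752 4.168 -3.939
vertex 0.729 2.647 -2.278
endloop
endfacet
facet normal 0.293 0.828 -0.477
outer loop
vertex 0.752 4.168 -3.939
vertex 1.331 4.353 -3.262
vertex 1.38 3.887 -4.041
endloop
endfacet
facet normal -0.402 -0.673 -0.621
outer loop
vertex 0.752 4.168 -3.939
vertex 1.38 3.887 -4.041
vertex 0.729 2.647 -2.278
endloop
endfacet
facet normal 0.292 0.829 -0.477
outer loop
vertex 1.38 3.887 -4.041
vertex 1.331 4.353 -3.262
vertex 1.98 3.879 -3.688
endloop
endfacet
facet normal 0.274 -0.831 -0.484
outer loop
vertex 1.38 3.887 -4.041
vertex 1.98 3.879 -3.688
vertex 0.729 2.647 -2.278
endloop
endfacet
facet normal -0.955 -0.265 -0.134
outer loop
vertex 0.324 -0.969 -3.107
vertex -0.084 0.161 -2.429
vertex 0.301 -0.394 -4.08
endloop
endfacet
facet normal 0.296 -0.819 -0.491
outer loop
vertex 1.504 -0.061 -3.911
vertex 0.324 -0.969 -3.107
vertex 0.301 -0.394 -4.08
endloop
endfacet
facet normal -0.955 -0.264 -0.134
outer loop
vertex 0.301 -0.394 -4.08
vertex -0.084 0.161 -2.429
vertex -0.107 0.736 -3.401
endloop
endfacet
facet normal -0.020 0.510 -0.860
outer loop
vertex -0.107 0.736 -3.401
vertex 1.504 -0.061 -3.911
vertex 0.301 -0.394 -4.08
endloop
endfacet
facet normal 0.020 -0.509 0.860
outer loop
vertex 0.324 -0.969 -3.107
vertex 1.119 0.494 -2.26
vertex -0.084 0.161 -2.429
endloop
endfacet
facet normal 0.295 -0.819 -0.492
outer loop
vertex 1.527 -0.636 -2.939
vertex 0.324 -0.969 -3.107
vertex 1.504 -0.061 -3.911
endloop
endfacet
facet normal 0.021 -0.509 0.860
outer loop
vertex 1.527 -0.636 -2.939
vertex 1.119 0.494 -2.26
vertex 0.324 -0.969 -3.107
endloop
endfacet
facet normal -0.296 0.819 0.492
outer loop
vertex -0.084 0.161 -2.429
vertex 1.119 0.494 -2.26
vertex -0.107 0.736 -3.401
endloop
endfacet
facet normal -0.021 0.509 -0.861
outer loop
vertex 1.096 1.069 -3.233
vertex 1.504 -0.061 -3.911
vertex -0.107 0.736 -3.401
endloop
endfacet
facet normal -0.295 0.819 0.491
outer loop
vertex -0.107 0.736 -3.401
vertex 1.119 0.494 -2.26
vertex 1.096 1.069 -3.233
endloop
endfacet
facet normal 0.955 0.265 0.134
outer loop
vertex 1.096 1.069 -3.233
vertex 1.527 -0.636 -2.939
vertex 1.504 -0.061 -3.911
endloop
endfacet
facet normal 0.955 0.264 0.134
outer loop
vertex 1.119 0.494 -2.26
vertex 1.527 -0.636 -2.939
vertex 1.096 1.069 -3.233
endloop
endfacet
facet normal 0.359 0.605 -0.711
outer loop
vertex 3.778 -2.681 -2.952
vertex 3.067 -2.985 -3.57
vertex 3.152 -2.256 -2.906
endloop
endfacet
facet normal 0.090 0.025 0.996
outer loop
vertex 3.778 -2.681 -2.952
vertex 3.152 -2.256 -2.906
vertex 2.693 -3.615 -2.83
endloop
endfacet
facet normal 0.359 0.605 -0.710
outer loop
vertex 3.152 -2.256 -2.906
vertex 3.067 -2.985 -3.57
vertex 2.477 -2.258 -3.249
endloop
endfacet
facet normal -0.444 0.199 0.873
outer loop
vertex 3.152 -2.256 -2.906
vertex 2.477 -2.258 -3.249
vertex 2.693 -3.615 -2.83
endloop
endfacet
facet normal 0.359 0.605 -0.711
outer loop
vertex 2.477 -2.258 -3.249
vertex 3.067 -2.985 -3.57
vertex 2.147 -2.686 -3.78
endloop
endfacet
facet normal -0.857 0.022 0.515
outer loop
vertex 2.477 -2.258 -3.249
vertex 2.147 -2.686 -3.78
vertex 2.693 -3.615 -2.83
endloop
endfacet
facet normal 0.359 0.604 -0.712
outer loop
vertex 2.147 -2.686 -3.78
vertex 3.067 -2.985 -3.57
vertex 2.355 -3.29 -4.188
endloop
endfacet
facet normal -0.907 -0.400 0.130
outer loop
vertex 2.147 -2.686 -3.78
vertex 2.355 -3.29 -4.188
vertex 2.693 -3.615 -2.83
endloop
endfacet
facet normal 0.358 0.605 -0.711
outer loop
vertex 2.355 -3.29 -4.188
vertex 3.067 -2.985 -3.57
vertex 2.981 -3.715 -4.234
endloop
endfacet
facet normal -0.564 -0.824 -0.057
outer loop
vertex 2.355 -3.29 -4.188
vertex 2.981 -3.715 -4.234
vertex 2.693 -3.615 -2.83
endloop
endfacet
facet normal 0.359 0.605 -0.711
outer loop
vertex 2.981 -3.715 -4.234
vertex 3.067 -2.985 -3.57
vertex 3.657 -3.713 -3.891
endloop
endfacet
facet normal -0.030 -0.997 0.065
outer loop
vertex 2.981 -3.715 -4.234
vertex 3.657 -3.713 -3.891
vertex 2.693 -3.615 -2.83
endloop
endfacet
facet normal 0.359 0.605 -0.711
outer loop
vertex 3.657 -3.713 -3.891
vertex 3.067 -2.985 -3.57
vertex 3.987 -3.285 -3.36
endloop
endfacet
facet normal 0.383 -0.821 0.424
outer loop
vertex 3.657 -3.713 -3.891
vertex 3.987 -3.285 -3.36
vertex 2.693 -3.615 -2.83
endloop
endfacet
facet normal 0.359 0.605 -0.711
outer loop
vertex 3.987 -3.285 -3.36
vertex 3.067 -2.985 -3.57
vertex 3.778 -2.681 -2.952
endloop
endfacet
facet normal 0.433 -0.397 0.809
outer loop
vertex 3.987 -3.285 -3.36
vertex 3.778 -2.681 -2.952
vertex 2.693 -3.615 -2.83
endloop
endfacet

endsolid


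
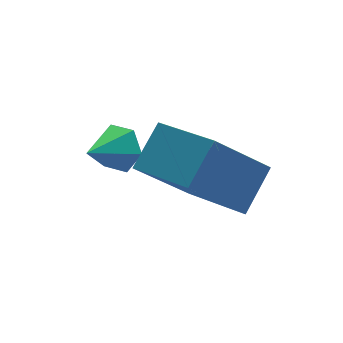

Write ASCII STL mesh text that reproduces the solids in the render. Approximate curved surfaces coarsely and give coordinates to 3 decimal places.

solid 
facet normal -0.682 0.126 0.720
outer loop
vertex -1.565 0.045 -1.687
vertex -2.119 1.863 -2.531
vertex -2.477 -0.583 -2.441
endloop
endfacet
facet normal 0.266 -0.874 0.406
outer loop
vertex -1.181 -0.823 -3.809
vertex -1.565 0.045 -1.687
vertex -2.477 -0.583 -2.441
endloop
endfacet
facet normal -0.682 0.126 0.720
outer loop
vertex -2.477 -0.583 -2.441
vertex -2.119 1.863 -2.531
vertex -3.032 1.235 -3.285
endloop
endfacet
facet normal -0.681 -0.469 -0.563
outer loop
vertex -3.032 1.235 -3.285
vertex -1.181 -0.823 -3.809
vertex -2.477 -0.583 -2.441
endloop
endfacet
facet normal 0.681 0.469 0.563
outer loop
vertex -1.565 0.045 -1.687
vertex -0.823 1.623 -3.899
vertex -2.119 1.863 -2.531
endloop
endfacet
facet normal 0.266 -0.874 0.406
outer loop
vertex -0.268 -0.195 -3.055
vertex -1.565 0.045 -1.687
vertex -1.181 -0.823 -3.809
endloop
endfacet
facet normal 0.681 0.469 0.563
outer loop
vertex -0.268 -0.195 -3.055
vertex -0.823 1.623 -3.899
vertex -1.565 0.045 -1.687
endloop
endfacet
facet normal -0.266 0.874 -0.406
outer loop
vertex -2.119 1.863 -2.531
vertex -0.823 1.623 -3.899
vertex -3.032 1.235 -3.285
endloop
endfacet
facet normal -0.681 -0.469 -0.563
outer loop
vertex -1.735 0.995 -4.653
vertex -1.181 -0.823 -3.809
vertex -3.032 1.235 -3.285
endloop
endfacet
facet normal -0.266 0.874 -0.406
outer loop
vertex -3.032 1.235 -3.285
vertex -0.823 1.623 -3.899
vertex -1.735 0.995 -4.653
endloop
endfacet
facet normal 0.682 -0.127 -0.720
outer loop
vertex -1.735 0.995 -4.653
vertex -0.268 -0.195 -3.055
vertex -1.181 -0.823 -3.809
endloop
endfacet
facet normal 0.682 -0.126 -0.720
outer loop
vertex -0.823 1.623 -3.899
vertex -0.268 -0.195 -3.055
vertex -1.735 0.995 -4.653
endloop
endfacet
facet normal 0.782 0.336 -0.525
outer loop
vertex -2.74 1.833 -2.538
vertex -3.111 1.842 -3.085
vertex -3.081 2.376 -2.698
endloop
endfacet
facet normal -0.021 0.271 0.962
outer loop
vertex -2.74 1.833 -2.538
vertex -3.081 2.376 -2.698
vertex -4.049 1.438 -2.455
endloop
endfacet
facet normal 0.782 0.336 -0.525
outer loop
vertex -3.081 2.376 -2.698
vertex -3.111 1.842 -3.085
vertex -3.451 2.384 -3.244
endloop
endfacet
facet normal -0.582 0.705 0.405
outer loop
vertex -3.081 2.376 -2.698
vertex -3.451 2.384 -3.244
vertex -4.049 1.438 -2.455
endloop
endfacet
facet normal 0.782 0.337 -0.524
outer loop
vertex -3.451 2.384 -3.244
vertex -3.111 1.842 -3.085
vertex -3.481 1.851 -3.631
endloop
endfacet
facet normal -0.898 0.291 -0.331
outer loop
vertex -3.451 2.384 -3.244
vertex -3.481 1.851 -3.631
vertex -4.049 1.438 -2.455
endloop
endfacet
facet normal 0.782 0.336 -0.525
outer loop
vertex -3.481 1.851 -3.631
vertex -3.111 1.842 -3.085
vertex -3.141 1.308 -3.472
endloop
endfacet
facet normal -0.653 -0.559 -0.512
outer loop
vertex -3.481 1.851 -3.631
vertex -3.141 1.308 -3.472
vertex -4.049 1.438 -2.455
endloop
endfacet
facet normal 0.782 0.336 -0.525
outer loop
vertex -3.141 1.308 -3.472
vertex -3.111 1.842 -3.085
vertex -2.771 1.299 -2.926
endloop
endfacet
facet normal -0.091 -0.995 0.046
outer loop
vertex -3.141 1.308 -3.472
vertex -2.771 1.299 -2.926
vertex -4.049 1.438 -2.455
endloop
endfacet
facet normal 0.782 0.336 -0.525
outer loop
vertex -2.771 1.299 -2.926
vertex -3.111 1.842 -3.085
vertex -2.74 1.833 -2.538
endloop
endfacet
facet normal 0.225 -0.581 0.782
outer loop
vertex -2.771 1.299 -2.926
vertex -2.74 1.833 -2.538
vertex -4.049 1.438 -2.455
endloop
endfacet

endsolid


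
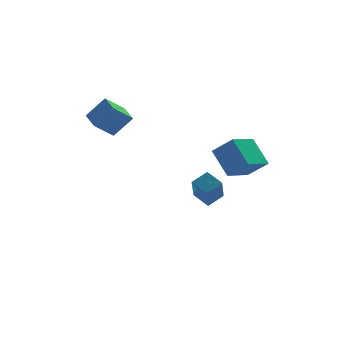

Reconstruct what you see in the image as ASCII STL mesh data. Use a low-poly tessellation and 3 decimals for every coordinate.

solid 
facet normal -0.730 -0.278 0.624
outer loop
vertex -3.361 0.712 4.622
vertex -3.651 2.076 4.891
vertex -4.366 0.729 3.455
endloop
endfacet
facet normal 0.204 -0.960 -0.190
outer loop
vertex -3.329 1.124 2.569
vertex -3.361 0.712 4.622
vertex -4.366 0.729 3.455
endloop
endfacet
facet normal -0.730 -0.278 0.624
outer loop
vertex -4.366 0.729 3.455
vertex -3.651 2.076 4.891
vertex -4.655 2.093 3.724
endloop
endfacet
facet normal -0.652 0.011 -0.758
outer loop
vertex -4.655 2.093 3.724
vertex -3.329 1.124 2.569
vertex -4.366 0.729 3.455
endloop
endfacet
facet normal 0.652 -0.011 0.758
outer loop
vertex -3.361 0.712 4.622
vertex -2.614 2.471 4.005
vertex -3.651 2.076 4.891
endloop
endfacet
facet normal 0.204 -0.960 -0.190
outer loop
vertex -2.325 1.107 3.736
vertex -3.361 0.712 4.622
vertex -3.329 1.124 2.569
endloop
endfacet
facet normal 0.652 -0.011 0.758
outer loop
vertex -2.325 1.107 3.736
vertex -2.614 2.471 4.005
vertex -3.361 0.712 4.622
endloop
endfacet
facet normal -0.204 0.960 0.189
outer loop
vertex -3.651 2.076 4.891
vertex -2.614 2.471 4.005
vertex -4.655 2.093 3.724
endloop
endfacet
facet normal -0.652 0.011 -0.758
outer loop
vertex -3.619 2.488 2.838
vertex -3.329 1.124 2.569
vertex -4.655 2.093 3.724
endloop
endfacet
facet normal -0.204 0.960 0.190
outer loop
vertex -4.655 2.093 3.724
vertex -2.614 2.471 4.005
vertex -3.619 2.488 2.838
endloop
endfacet
facet normal 0.730 0.278 -0.624
outer loop
vertex -3.619 2.488 2.838
vertex -2.325 1.107 3.736
vertex -3.329 1.124 2.569
endloop
endfacet
facet normal 0.730 0.278 -0.625
outer loop
vertex -2.614 2.471 4.005
vertex -2.325 1.107 3.736
vertex -3.619 2.488 2.838
endloop
endfacet
facet normal -0.581 0.672 0.459
outer loop
vertex 0.645 0.58 -0.754
vertex 1.524 0.982 -0.229
vertex 0.939 1.817 -2.192
endloop
endfacet
facet normal -0.799 -0.365 -0.478
outer loop
vertex 1.596 1.058 -2.711
vertex 0.645 0.58 -0.754
vertex 0.939 1.817 -2.192
endloop
endfacet
facet normal -0.581 0.672 0.459
outer loop
vertex 0.939 1.817 -2.192
vertex 1.524 0.982 -0.229
vertex 1.818 2.219 -1.668
endloop
endfacet
facet normal 0.152 0.644 -0.750
outer loop
vertex 1.818 2.219 -1.668
vertex 1.596 1.058 -2.711
vertex 0.939 1.817 -2.192
endloop
endfacet
facet normal -0.153 -0.644 0.749
outer loop
vertex 0.645 0.58 -0.754
vertex 2.181 0.223 -0.748
vertex 1.524 0.982 -0.229
endloop
endfacet
facet normal -0.799 -0.366 -0.478
outer loop
vertex 1.302 -0.179 -1.272
vertex 0.645 0.58 -0.754
vertex 1.596 1.058 -2.711
endloop
endfacet
facet normal -0.153 -0.644 0.750
outer loop
vertex 1.302 -0.179 -1.272
vertex 2.181 0.223 -0.748
vertex 0.645 0.58 -0.754
endloop
endfacet
facet normal 0.799 0.365 0.477
outer loop
vertex 1.524 0.982 -0.229
vertex 2.181 0.223 -0.748
vertex 1.818 2.219 -1.668
endloop
endfacet
facet normal 0.153 0.644 -0.750
outer loop
vertex 2.475 1.46 -2.186
vertex 1.596 1.058 -2.711
vertex 1.818 2.219 -1.668
endloop
endfacet
facet normal 0.799 0.365 0.478
outer loop
vertex 1.818 2.219 -1.668
vertex 2.181 0.223 -0.748
vertex 2.475 1.46 -2.186
endloop
endfacet
facet normal 0.581 -0.672 -0.459
outer loop
vertex 2.475 1.46 -2.186
vertex 1.302 -0.179 -1.272
vertex 1.596 1.058 -2.711
endloop
endfacet
facet normal 0.581 -0.672 -0.459
outer loop
vertex 2.181 0.223 -0.748
vertex 1.302 -0.179 -1.272
vertex 2.475 1.46 -2.186
endloop
endfacet
facet normal -0.628 0.419 -0.656
outer loop
vertex 1.077 -3.252 2.852
vertex 2.294 -2.12 2.409
vertex 1.663 -4.384 1.567
endloop
endfacet
facet normal -0.708 -0.658 0.257
outer loop
vertex 2.586 -5.0 2.531
vertex 1.077 -3.252 2.852
vertex 1.663 -4.384 1.567
endloop
endfacet
facet normal -0.628 0.419 -0.656
outer loop
vertex 1.663 -4.384 1.567
vertex 2.294 -2.12 2.409
vertex 2.88 -3.252 1.124
endloop
endfacet
facet normal 0.324 -0.626 -0.710
outer loop
vertex 2.88 -3.252 1.124
vertex 2.586 -5.0 2.531
vertex 1.663 -4.384 1.567
endloop
endfacet
facet normal -0.324 0.626 0.710
outer loop
vertex 1.077 -3.252 2.852
vertex 3.217 -2.736 3.373
vertex 2.294 -2.12 2.409
endloop
endfacet
facet normal -0.708 -0.658 0.257
outer loop
vertex 2.0 -3.868 3.816
vertex 1.077 -3.252 2.852
vertex 2.586 -5.0 2.531
endloop
endfacet
facet normal -0.324 0.626 0.710
outer loop
vertex 2.0 -3.868 3.816
vertex 3.217 -2.736 3.373
vertex 1.077 -3.252 2.852
endloop
endfacet
facet normal 0.708 0.658 -0.257
outer loop
vertex 2.294 -2.12 2.409
vertex 3.217 -2.736 3.373
vertex 2.88 -3.252 1.124
endloop
endfacet
facet normal 0.324 -0.626 -0.710
outer loop
vertex 3.803 -3.868 2.088
vertex 2.586 -5.0 2.531
vertex 2.88 -3.252 1.124
endloop
endfacet
facet normal 0.708 0.658 -0.257
outer loop
vertex 2.88 -3.252 1.124
vertex 3.217 -2.736 3.373
vertex 3.803 -3.868 2.088
endloop
endfacet
facet normal 0.628 -0.419 0.656
outer loop
vertex 3.803 -3.868 2.088
vertex 2.0 -3.868 3.816
vertex 2.586 -5.0 2.531
endloop
endfacet
facet normal 0.628 -0.419 0.656
outer loop
vertex 3.217 -2.736 3.373
vertex 2.0 -3.868 3.816
vertex 3.803 -3.868 2.088
endloop
endfacet

endsolid


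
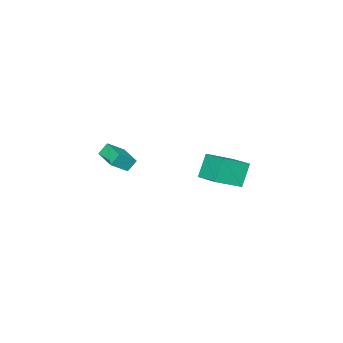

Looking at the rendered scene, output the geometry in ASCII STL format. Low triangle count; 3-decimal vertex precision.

solid 
facet normal -0.814 0.363 -0.453
outer loop
vertex -4.467 -1.349 -0.967
vertex -4.007 0.202 -0.552
vertex -3.624 -1.22 -2.38
endloop
endfacet
facet normal -0.275 -0.929 -0.249
outer loop
vertex -2.093 -1.902 -1.528
vertex -4.467 -1.349 -0.967
vertex -3.624 -1.22 -2.38
endloop
endfacet
facet normal -0.814 0.363 -0.453
outer loop
vertex -3.624 -1.22 -2.38
vertex -4.007 0.202 -0.552
vertex -3.164 0.331 -1.964
endloop
endfacet
facet normal 0.511 0.078 -0.856
outer loop
vertex -3.164 0.331 -1.964
vertex -2.093 -1.902 -1.528
vertex -3.624 -1.22 -2.38
endloop
endfacet
facet normal -0.511 -0.078 0.856
outer loop
vertex -4.467 -1.349 -0.967
vertex -2.476 -0.48 0.3
vertex -4.007 0.202 -0.552
endloop
endfacet
facet normal -0.275 -0.929 -0.249
outer loop
vertex -2.936 -2.031 -0.116
vertex -4.467 -1.349 -0.967
vertex -2.093 -1.902 -1.528
endloop
endfacet
facet normal -0.511 -0.078 0.856
outer loop
vertex -2.936 -2.031 -0.116
vertex -2.476 -0.48 0.3
vertex -4.467 -1.349 -0.967
endloop
endfacet
facet normal 0.275 0.929 0.249
outer loop
vertex -4.007 0.202 -0.552
vertex -2.476 -0.48 0.3
vertex -3.164 0.331 -1.964
endloop
endfacet
facet normal 0.511 0.078 -0.856
outer loop
vertex -1.633 -0.351 -1.113
vertex -2.093 -1.902 -1.528
vertex -3.164 0.331 -1.964
endloop
endfacet
facet normal 0.275 0.929 0.249
outer loop
vertex -3.164 0.331 -1.964
vertex -2.476 -0.48 0.3
vertex -1.633 -0.351 -1.113
endloop
endfacet
facet normal 0.814 -0.363 0.453
outer loop
vertex -1.633 -0.351 -1.113
vertex -2.936 -2.031 -0.116
vertex -2.093 -1.902 -1.528
endloop
endfacet
facet normal 0.814 -0.363 0.453
outer loop
vertex -2.476 -0.48 0.3
vertex -2.936 -2.031 -0.116
vertex -1.633 -0.351 -1.113
endloop
endfacet
facet normal -0.542 0.277 0.793
outer loop
vertex 3.516 -3.475 3.013
vertex 4.094 -2.104 2.929
vertex 2.576 -3.126 2.249
endloop
endfacet
facet normal -0.388 -0.920 0.057
outer loop
vertex 3.026 -3.356 1.591
vertex 3.516 -3.475 3.013
vertex 2.576 -3.126 2.249
endloop
endfacet
facet normal -0.542 0.278 0.793
outer loop
vertex 2.576 -3.126 2.249
vertex 4.094 -2.104 2.929
vertex 3.155 -1.755 2.165
endloop
endfacet
facet normal -0.745 0.277 -0.607
outer loop
vertex 3.155 -1.755 2.165
vertex 3.026 -3.356 1.591
vertex 2.576 -3.126 2.249
endloop
endfacet
facet normal 0.745 -0.277 0.607
outer loop
vertex 3.516 -3.475 3.013
vertex 4.544 -2.334 2.271
vertex 4.094 -2.104 2.929
endloop
endfacet
facet normal -0.388 -0.920 0.057
outer loop
vertex 3.965 -3.705 2.355
vertex 3.516 -3.475 3.013
vertex 3.026 -3.356 1.591
endloop
endfacet
facet normal 0.746 -0.278 0.606
outer loop
vertex 3.965 -3.705 2.355
vertex 4.544 -2.334 2.271
vertex 3.516 -3.475 3.013
endloop
endfacet
facet normal 0.388 0.920 -0.056
outer loop
vertex 4.094 -2.104 2.929
vertex 4.544 -2.334 2.271
vertex 3.155 -1.755 2.165
endloop
endfacet
facet normal -0.746 0.277 -0.606
outer loop
vertex 3.604 -1.985 1.507
vertex 3.026 -3.356 1.591
vertex 3.155 -1.755 2.165
endloop
endfacet
facet normal 0.388 0.920 -0.057
outer loop
vertex 3.155 -1.755 2.165
vertex 4.544 -2.334 2.271
vertex 3.604 -1.985 1.507
endloop
endfacet
facet normal 0.542 -0.277 -0.793
outer loop
vertex 3.604 -1.985 1.507
vertex 3.965 -3.705 2.355
vertex 3.026 -3.356 1.591
endloop
endfacet
facet normal 0.542 -0.277 -0.793
outer loop
vertex 4.544 -2.334 2.271
vertex 3.965 -3.705 2.355
vertex 3.604 -1.985 1.507
endloop
endfacet

endsolid


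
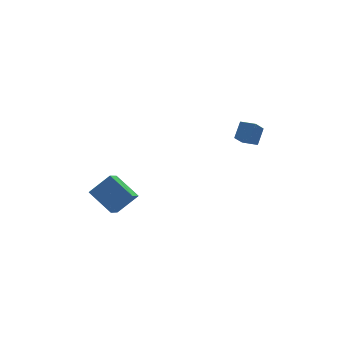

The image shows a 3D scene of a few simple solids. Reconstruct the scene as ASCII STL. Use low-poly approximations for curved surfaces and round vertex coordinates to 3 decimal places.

solid 
facet normal -0.659 0.743 -0.116
outer loop
vertex 3.403 -2.817 3.303
vertex 4.052 -2.362 2.527
vertex 2.822 -3.468 2.436
endloop
endfacet
facet normal -0.585 -0.410 0.700
outer loop
vertex 3.488 -4.218 2.553
vertex 3.403 -2.817 3.303
vertex 2.822 -3.468 2.436
endloop
endfacet
facet normal -0.659 0.743 -0.116
outer loop
vertex 2.822 -3.468 2.436
vertex 4.052 -2.362 2.527
vertex 3.472 -3.012 1.66
endloop
endfacet
facet normal -0.472 -0.529 -0.706
outer loop
vertex 3.472 -3.012 1.66
vertex 3.488 -4.218 2.553
vertex 2.822 -3.468 2.436
endloop
endfacet
facet normal 0.472 0.529 0.705
outer loop
vertex 3.403 -2.817 3.303
vertex 4.718 -3.112 2.644
vertex 4.052 -2.362 2.527
endloop
endfacet
facet normal -0.586 -0.410 0.699
outer loop
vertex 4.068 -3.568 3.42
vertex 3.403 -2.817 3.303
vertex 3.488 -4.218 2.553
endloop
endfacet
facet normal 0.472 0.528 0.706
outer loop
vertex 4.068 -3.568 3.42
vertex 4.718 -3.112 2.644
vertex 3.403 -2.817 3.303
endloop
endfacet
facet normal 0.585 0.411 -0.699
outer loop
vertex 4.052 -2.362 2.527
vertex 4.718 -3.112 2.644
vertex 3.472 -3.012 1.66
endloop
endfacet
facet normal -0.473 -0.528 -0.705
outer loop
vertex 4.137 -3.763 1.777
vertex 3.488 -4.218 2.553
vertex 3.472 -3.012 1.66
endloop
endfacet
facet normal 0.585 0.409 -0.700
outer loop
vertex 3.472 -3.012 1.66
vertex 4.718 -3.112 2.644
vertex 4.137 -3.763 1.777
endloop
endfacet
facet normal 0.659 -0.743 0.116
outer loop
vertex 4.137 -3.763 1.777
vertex 4.068 -3.568 3.42
vertex 3.488 -4.218 2.553
endloop
endfacet
facet normal 0.659 -0.743 0.116
outer loop
vertex 4.718 -3.112 2.644
vertex 4.068 -3.568 3.42
vertex 4.137 -3.763 1.777
endloop
endfacet
facet normal -0.492 -0.686 0.536
outer loop
vertex -2.753 -1.769 -2.424
vertex -3.662 -0.321 -1.406
vertex -4.043 -1.757 -3.592
endloop
endfacet
facet normal 0.457 -0.728 -0.512
outer loop
vertex -3.398 -0.859 -4.294
vertex -2.753 -1.769 -2.424
vertex -4.043 -1.757 -3.592
endloop
endfacet
facet normal -0.492 -0.686 0.536
outer loop
vertex -4.043 -1.757 -3.592
vertex -3.662 -0.321 -1.406
vertex -4.951 -0.309 -2.574
endloop
endfacet
facet normal -0.741 0.007 -0.671
outer loop
vertex -4.951 -0.309 -2.574
vertex -3.398 -0.859 -4.294
vertex -4.043 -1.757 -3.592
endloop
endfacet
facet normal 0.741 -0.007 0.672
outer loop
vertex -2.753 -1.769 -2.424
vertex -3.017 0.577 -2.108
vertex -3.662 -0.321 -1.406
endloop
endfacet
facet normal 0.457 -0.728 -0.512
outer loop
vertex -2.109 -0.871 -3.126
vertex -2.753 -1.769 -2.424
vertex -3.398 -0.859 -4.294
endloop
endfacet
facet normal 0.741 -0.007 0.671
outer loop
vertex -2.109 -0.871 -3.126
vertex -3.017 0.577 -2.108
vertex -2.753 -1.769 -2.424
endloop
endfacet
facet normal -0.457 0.728 0.511
outer loop
vertex -3.662 -0.321 -1.406
vertex -3.017 0.577 -2.108
vertex -4.951 -0.309 -2.574
endloop
endfacet
facet normal -0.741 0.007 -0.671
outer loop
vertex -4.307 0.589 -3.276
vertex -3.398 -0.859 -4.294
vertex -4.951 -0.309 -2.574
endloop
endfacet
facet normal -0.457 0.728 0.512
outer loop
vertex -4.951 -0.309 -2.574
vertex -3.017 0.577 -2.108
vertex -4.307 0.589 -3.276
endloop
endfacet
facet normal 0.492 0.686 -0.536
outer loop
vertex -4.307 0.589 -3.276
vertex -2.109 -0.871 -3.126
vertex -3.398 -0.859 -4.294
endloop
endfacet
facet normal 0.492 0.686 -0.536
outer loop
vertex -3.017 0.577 -2.108
vertex -2.109 -0.871 -3.126
vertex -4.307 0.589 -3.276
endloop
endfacet

endsolid


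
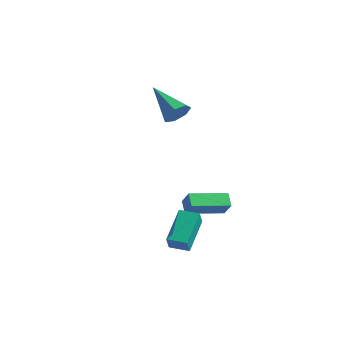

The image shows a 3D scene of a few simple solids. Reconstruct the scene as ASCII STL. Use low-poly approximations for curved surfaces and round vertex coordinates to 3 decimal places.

solid 
facet normal 0.850 -0.220 -0.479
outer loop
vertex 0.287 2.166 3.827
vertex -0.102 2.029 3.2
vertex 0.197 2.677 3.433
endloop
endfacet
facet normal 0.223 0.620 0.753
outer loop
vertex 0.287 2.166 3.827
vertex 0.197 2.677 3.433
vertex -1.878 2.491 4.2
endloop
endfacet
facet normal 0.850 -0.220 -0.478
outer loop
vertex 0.197 2.677 3.433
vertex -0.102 2.029 3.2
vertex -0.117 2.7 2.864
endloop
endfacet
facet normal -0.062 0.995 0.074
outer loop
vertex 0.197 2.677 3.433
vertex -0.117 2.7 2.864
vertex -1.878 2.491 4.2
endloop
endfacet
facet normal 0.850 -0.221 -0.478
outer loop
vertex -0.117 2.7 2.864
vertex -0.102 2.029 3.2
vertex -0.42 2.218 2.548
endloop
endfacet
facet normal -0.496 0.672 -0.549
outer loop
vertex -0.117 2.7 2.864
vertex -0.42 2.218 2.548
vertex -1.878 2.491 4.2
endloop
endfacet
facet normal 0.850 -0.220 -0.478
outer loop
vertex -0.42 2.218 2.548
vertex -0.102 2.029 3.2
vertex -0.483 1.594 2.723
endloop
endfacet
facet normal -0.754 -0.106 -0.648
outer loop
vertex -0.42 2.218 2.548
vertex -0.483 1.594 2.723
vertex -1.878 2.491 4.2
endloop
endfacet
facet normal 0.850 -0.221 -0.478
outer loop
vertex -0.483 1.594 2.723
vertex -0.102 2.029 3.2
vertex -0.259 1.298 3.258
endloop
endfacet
facet normal -0.641 -0.753 -0.148
outer loop
vertex -0.483 1.594 2.723
vertex -0.259 1.298 3.258
vertex -1.878 2.491 4.2
endloop
endfacet
facet normal 0.850 -0.221 -0.478
outer loop
vertex -0.259 1.298 3.258
vertex -0.102 2.029 3.2
vertex 0.083 1.553 3.749
endloop
endfacet
facet normal -0.242 -0.782 0.575
outer loop
vertex -0.259 1.298 3.258
vertex 0.083 1.553 3.749
vertex -1.878 2.491 4.2
endloop
endfacet
facet normal 0.850 -0.222 -0.479
outer loop
vertex 0.083 1.553 3.749
vertex -0.102 2.029 3.2
vertex 0.287 2.166 3.827
endloop
endfacet
facet normal 0.142 -0.171 0.975
outer loop
vertex 0.083 1.553 3.749
vertex 0.287 2.166 3.827
vertex -1.878 2.491 4.2
endloop
endfacet
facet normal -0.947 -0.316 0.048
outer loop
vertex 2.068 -1.684 -2.549
vertex 1.584 -0.091 -1.593
vertex 1.879 -1.243 -3.38
endloop
endfacet
facet normal 0.253 -0.830 -0.498
outer loop
vertex 2.816 -0.929 -3.427
vertex 2.068 -1.684 -2.549
vertex 1.879 -1.243 -3.38
endloop
endfacet
facet normal -0.947 -0.317 0.048
outer loop
vertex 1.879 -1.243 -3.38
vertex 1.584 -0.091 -1.593
vertex 1.394 0.35 -2.424
endloop
endfacet
facet normal -0.197 0.460 -0.866
outer loop
vertex 1.394 0.35 -2.424
vertex 2.816 -0.929 -3.427
vertex 1.879 -1.243 -3.38
endloop
endfacet
facet normal 0.197 -0.460 0.866
outer loop
vertex 2.068 -1.684 -2.549
vertex 2.521 0.223 -1.64
vertex 1.584 -0.091 -1.593
endloop
endfacet
facet normal 0.253 -0.830 -0.498
outer loop
vertex 3.006 -1.37 -2.596
vertex 2.068 -1.684 -2.549
vertex 2.816 -0.929 -3.427
endloop
endfacet
facet normal 0.197 -0.460 0.866
outer loop
vertex 3.006 -1.37 -2.596
vertex 2.521 0.223 -1.64
vertex 2.068 -1.684 -2.549
endloop
endfacet
facet normal -0.253 0.829 0.498
outer loop
vertex 1.584 -0.091 -1.593
vertex 2.521 0.223 -1.64
vertex 1.394 0.35 -2.424
endloop
endfacet
facet normal -0.197 0.460 -0.866
outer loop
vertex 2.332 0.664 -2.471
vertex 2.816 -0.929 -3.427
vertex 1.394 0.35 -2.424
endloop
endfacet
facet normal -0.253 0.830 0.498
outer loop
vertex 1.394 0.35 -2.424
vertex 2.521 0.223 -1.64
vertex 2.332 0.664 -2.471
endloop
endfacet
facet normal 0.947 0.317 -0.048
outer loop
vertex 2.332 0.664 -2.471
vertex 3.006 -1.37 -2.596
vertex 2.816 -0.929 -3.427
endloop
endfacet
facet normal 0.947 0.317 -0.047
outer loop
vertex 2.521 0.223 -1.64
vertex 3.006 -1.37 -2.596
vertex 2.332 0.664 -2.471
endloop
endfacet
facet normal -0.631 0.560 0.536
outer loop
vertex 0.597 1.971 -1.887
vertex 1.719 3.575 -2.242
vertex 0.07 2.159 -2.704
endloop
endfacet
facet normal -0.564 -0.806 0.179
outer loop
vertex 0.581 1.705 -3.138
vertex 0.597 1.971 -1.887
vertex 0.07 2.159 -2.704
endloop
endfacet
facet normal -0.631 0.560 0.536
outer loop
vertex 0.07 2.159 -2.704
vertex 1.719 3.575 -2.242
vertex 1.192 3.763 -3.059
endloop
endfacet
facet normal -0.532 0.190 -0.825
outer loop
vertex 1.192 3.763 -3.059
vertex 0.581 1.705 -3.138
vertex 0.07 2.159 -2.704
endloop
endfacet
facet normal 0.532 -0.190 0.825
outer loop
vertex 0.597 1.971 -1.887
vertex 2.23 3.121 -2.676
vertex 1.719 3.575 -2.242
endloop
endfacet
facet normal -0.564 -0.806 0.179
outer loop
vertex 1.108 1.517 -2.321
vertex 0.597 1.971 -1.887
vertex 0.581 1.705 -3.138
endloop
endfacet
facet normal 0.532 -0.190 0.825
outer loop
vertex 1.108 1.517 -2.321
vertex 2.23 3.121 -2.676
vertex 0.597 1.971 -1.887
endloop
endfacet
facet normal 0.564 0.806 -0.179
outer loop
vertex 1.719 3.575 -2.242
vertex 2.23 3.121 -2.676
vertex 1.192 3.763 -3.059
endloop
endfacet
facet normal -0.532 0.190 -0.825
outer loop
vertex 1.703 3.309 -3.493
vertex 0.581 1.705 -3.138
vertex 1.192 3.763 -3.059
endloop
endfacet
facet normal 0.564 0.806 -0.179
outer loop
vertex 1.192 3.763 -3.059
vertex 2.23 3.121 -2.676
vertex 1.703 3.309 -3.493
endloop
endfacet
facet normal 0.631 -0.560 -0.536
outer loop
vertex 1.703 3.309 -3.493
vertex 1.108 1.517 -2.321
vertex 0.581 1.705 -3.138
endloop
endfacet
facet normal 0.631 -0.560 -0.536
outer loop
vertex 2.23 3.121 -2.676
vertex 1.108 1.517 -2.321
vertex 1.703 3.309 -3.493
endloop
endfacet

endsolid


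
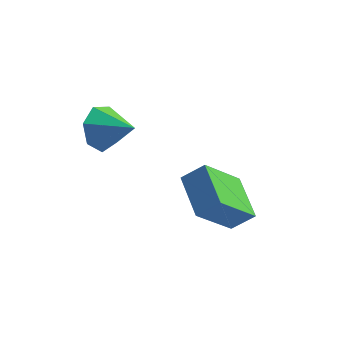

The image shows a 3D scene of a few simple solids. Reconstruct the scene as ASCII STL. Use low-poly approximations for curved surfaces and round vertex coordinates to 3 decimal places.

solid 
facet normal -0.943 0.079 -0.322
outer loop
vertex -0.018 -1.623 1.867
vertex -0.279 -1.184 2.738
vertex 0.048 -0.749 1.887
endloop
endfacet
facet normal 0.777 -0.044 -0.628
outer loop
vertex -0.018 -1.623 1.867
vertex 0.048 -0.749 1.887
vertex 1.079 -1.296 3.202
endloop
endfacet
facet normal -0.943 0.078 -0.323
outer loop
vertex 0.048 -0.749 1.887
vertex -0.279 -1.184 2.738
vertex -0.133 -0.203 2.547
endloop
endfacet
facet normal 0.724 0.616 -0.311
outer loop
vertex 0.048 -0.749 1.887
vertex -0.133 -0.203 2.547
vertex 1.079 -1.296 3.202
endloop
endfacet
facet normal -0.943 0.078 -0.323
outer loop
vertex -0.133 -0.203 2.547
vertex -0.279 -1.184 2.738
vertex -0.424 -0.395 3.352
endloop
endfacet
facet normal 0.505 0.781 0.369
outer loop
vertex -0.133 -0.203 2.547
vertex -0.424 -0.395 3.352
vertex 1.079 -1.296 3.202
endloop
endfacet
facet normal -0.943 0.078 -0.323
outer loop
vertex -0.424 -0.395 3.352
vertex -0.279 -1.184 2.738
vertex -0.606 -1.181 3.694
endloop
endfacet
facet normal 0.285 0.326 0.901
outer loop
vertex -0.424 -0.395 3.352
vertex -0.606 -1.181 3.694
vertex 1.079 -1.296 3.202
endloop
endfacet
facet normal -0.943 0.078 -0.323
outer loop
vertex -0.606 -1.181 3.694
vertex -0.279 -1.184 2.738
vertex -0.542 -1.969 3.316
endloop
endfacet
facet normal 0.231 -0.406 0.885
outer loop
vertex -0.606 -1.181 3.694
vertex -0.542 -1.969 3.316
vertex 1.079 -1.296 3.202
endloop
endfacet
facet normal -0.943 0.078 -0.323
outer loop
vertex -0.542 -1.969 3.316
vertex -0.279 -1.184 2.738
vertex -0.28 -2.166 2.503
endloop
endfacet
facet normal 0.382 -0.863 0.332
outer loop
vertex -0.542 -1.969 3.316
vertex -0.28 -2.166 2.503
vertex 1.079 -1.296 3.202
endloop
endfacet
facet normal -0.944 0.078 -0.322
outer loop
vertex -0.28 -2.166 2.503
vertex -0.279 -1.184 2.738
vertex -0.018 -1.623 1.867
endloop
endfacet
facet normal 0.625 -0.702 -0.342
outer loop
vertex -0.28 -2.166 2.503
vertex -0.018 -1.623 1.867
vertex 1.079 -1.296 3.202
endloop
endfacet
facet normal -0.704 -0.301 -0.643
outer loop
vertex 2.491 -0.687 0.811
vertex 3.105 0.748 -0.533
vertex 3.722 -1.931 0.046
endloop
endfacet
facet normal -0.297 -0.696 0.653
outer loop
vertex 4.475 -1.608 0.733
vertex 2.491 -0.687 0.811
vertex 3.722 -1.931 0.046
endloop
endfacet
facet normal -0.705 -0.301 -0.642
outer loop
vertex 3.722 -1.931 0.046
vertex 3.105 0.748 -0.533
vertex 4.335 -0.496 -1.299
endloop
endfacet
facet normal 0.645 -0.651 -0.401
outer loop
vertex 4.335 -0.496 -1.299
vertex 4.475 -1.608 0.733
vertex 3.722 -1.931 0.046
endloop
endfacet
facet normal -0.645 0.651 0.401
outer loop
vertex 2.491 -0.687 0.811
vertex 3.858 1.071 0.154
vertex 3.105 0.748 -0.533
endloop
endfacet
facet normal -0.298 -0.696 0.653
outer loop
vertex 3.245 -0.364 1.499
vertex 2.491 -0.687 0.811
vertex 4.475 -1.608 0.733
endloop
endfacet
facet normal -0.645 0.651 0.401
outer loop
vertex 3.245 -0.364 1.499
vertex 3.858 1.071 0.154
vertex 2.491 -0.687 0.811
endloop
endfacet
facet normal 0.297 0.696 -0.653
outer loop
vertex 3.105 0.748 -0.533
vertex 3.858 1.071 0.154
vertex 4.335 -0.496 -1.299
endloop
endfacet
facet normal 0.645 -0.651 -0.401
outer loop
vertex 5.089 -0.173 -0.611
vertex 4.475 -1.608 0.733
vertex 4.335 -0.496 -1.299
endloop
endfacet
facet normal 0.298 0.696 -0.653
outer loop
vertex 4.335 -0.496 -1.299
vertex 3.858 1.071 0.154
vertex 5.089 -0.173 -0.611
endloop
endfacet
facet normal 0.704 0.301 0.643
outer loop
vertex 5.089 -0.173 -0.611
vertex 3.245 -0.364 1.499
vertex 4.475 -1.608 0.733
endloop
endfacet
facet normal 0.704 0.302 0.643
outer loop
vertex 3.858 1.071 0.154
vertex 3.245 -0.364 1.499
vertex 5.089 -0.173 -0.611
endloop
endfacet

endsolid


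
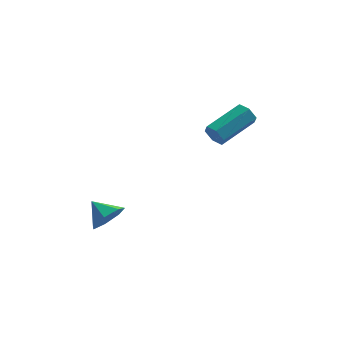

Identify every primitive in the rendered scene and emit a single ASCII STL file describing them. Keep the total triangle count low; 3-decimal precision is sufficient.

solid 
facet normal 0.626 -0.564 -0.538
outer loop
vertex -0.747 -1.454 -0.401
vertex -1.153 -2.154 -0.139
vertex -1.31 -1.675 -0.824
endloop
endfacet
facet normal -0.221 0.954 -0.203
outer loop
vertex -0.747 -1.454 -0.401
vertex -1.31 -1.675 -0.824
vertex -1.847 -1.526 0.459
endloop
endfacet
facet normal 0.625 -0.566 -0.539
outer loop
vertex -1.31 -1.675 -0.824
vertex -1.153 -2.154 -0.139
vertex -1.755 -2.256 -0.73
endloop
endfacet
facet normal -0.763 0.523 -0.380
outer loop
vertex -1.31 -1.675 -0.824
vertex -1.755 -2.256 -0.73
vertex -1.847 -1.526 0.459
endloop
endfacet
facet normal 0.625 -0.565 -0.539
outer loop
vertex -1.755 -2.256 -0.73
vertex -1.153 -2.154 -0.139
vertex -1.746 -2.76 -0.191
endloop
endfacet
facet normal -0.997 -0.061 -0.040
outer loop
vertex -1.755 -2.256 -0.73
vertex -1.746 -2.76 -0.191
vertex -1.847 -1.526 0.459
endloop
endfacet
facet normal 0.625 -0.565 -0.538
outer loop
vertex -1.746 -2.76 -0.191
vertex -1.153 -2.154 -0.139
vertex -1.291 -2.807 0.387
endloop
endfacet
facet normal -0.748 -0.356 0.560
outer loop
vertex -1.746 -2.76 -0.191
vertex -1.291 -2.807 0.387
vertex -1.847 -1.526 0.459
endloop
endfacet
facet normal 0.625 -0.565 -0.538
outer loop
vertex -1.291 -2.807 0.387
vertex -1.153 -2.154 -0.139
vertex -0.732 -2.362 0.569
endloop
endfacet
facet normal -0.202 -0.142 0.969
outer loop
vertex -1.291 -2.807 0.387
vertex -0.732 -2.362 0.569
vertex -1.847 -1.526 0.459
endloop
endfacet
facet normal 0.625 -0.565 -0.538
outer loop
vertex -0.732 -2.362 0.569
vertex -1.153 -2.154 -0.139
vertex -0.49 -1.76 0.218
endloop
endfacet
facet normal 0.228 0.420 0.878
outer loop
vertex -0.732 -2.362 0.569
vertex -0.49 -1.76 0.218
vertex -1.847 -1.526 0.459
endloop
endfacet
facet normal 0.625 -0.564 -0.539
outer loop
vertex -0.49 -1.76 0.218
vertex -1.153 -2.154 -0.139
vertex -0.747 -1.454 -0.401
endloop
endfacet
facet normal 0.220 0.908 0.357
outer loop
vertex -0.49 -1.76 0.218
vertex -0.747 -1.454 -0.401
vertex -1.847 -1.526 0.459
endloop
endfacet
facet normal -0.715 -0.624 -0.313
outer loop
vertex 3.523 2.36 1.308
vertex 3.201 2.482 1.8
vertex 3.129 2.813 1.305
endloop
endfacet
facet normal 0.239 0.202 -0.950
outer loop
vertex 3.523 2.36 1.308
vertex 3.129 2.813 1.305
vertex 4.94 3.596 1.928
endloop
endfacet
facet normal 0.240 0.202 -0.950
outer loop
vertex 4.94 3.596 1.928
vertex 3.129 2.813 1.305
vertex 4.547 4.049 1.925
endloop
endfacet
facet normal 0.716 0.624 0.313
outer loop
vertex 4.94 3.596 1.928
vertex 4.547 4.049 1.925
vertex 4.619 3.718 2.42
endloop
endfacet
facet normal -0.716 -0.624 -0.313
outer loop
vertex 3.129 2.813 1.305
vertex 3.201 2.482 1.8
vertex 2.808 2.935 1.797
endloop
endfacet
facet normal -0.448 0.755 -0.479
outer loop
vertex 3.129 2.813 1.305
vertex 2.808 2.935 1.797
vertex 4.547 4.049 1.925
endloop
endfacet
facet normal -0.448 0.754 -0.480
outer loop
vertex 4.547 4.049 1.925
vertex 2.808 2.935 1.797
vertex 4.225 4.171 2.417
endloop
endfacet
facet normal 0.715 0.624 0.313
outer loop
vertex 4.547 4.049 1.925
vertex 4.225 4.171 2.417
vertex 4.619 3.718 2.42
endloop
endfacet
facet normal -0.716 -0.624 -0.313
outer loop
vertex 2.808 2.935 1.797
vertex 3.201 2.482 1.8
vertex 2.88 2.604 2.292
endloop
endfacet
facet normal -0.688 0.553 0.470
outer loop
vertex 2.808 2.935 1.797
vertex 2.88 2.604 2.292
vertex 4.225 4.171 2.417
endloop
endfacet
facet normal -0.688 0.553 0.470
outer loop
vertex 4.225 4.171 2.417
vertex 2.88 2.604 2.292
vertex 4.297 3.84 2.912
endloop
endfacet
facet normal 0.715 0.624 0.313
outer loop
vertex 4.225 4.171 2.417
vertex 4.297 3.84 2.912
vertex 4.619 3.718 2.42
endloop
endfacet
facet normal -0.716 -0.624 -0.313
outer loop
vertex 2.88 2.604 2.292
vertex 3.201 2.482 1.8
vertex 3.273 2.151 2.295
endloop
endfacet
facet normal -0.240 -0.202 0.950
outer loop
vertex 2.88 2.604 2.292
vertex 3.273 2.151 2.295
vertex 4.297 3.84 2.912
endloop
endfacet
facet normal -0.239 -0.202 0.950
outer loop
vertex 4.297 3.84 2.912
vertex 3.273 2.151 2.295
vertex 4.691 3.387 2.915
endloop
endfacet
facet normal 0.715 0.624 0.313
outer loop
vertex 4.297 3.84 2.912
vertex 4.691 3.387 2.915
vertex 4.619 3.718 2.42
endloop
endfacet
facet normal -0.715 -0.624 -0.313
outer loop
vertex 3.273 2.151 2.295
vertex 3.201 2.482 1.8
vertex 3.595 2.029 1.803
endloop
endfacet
facet normal 0.448 -0.754 0.480
outer loop
vertex 3.273 2.151 2.295
vertex 3.595 2.029 1.803
vertex 4.691 3.387 2.915
endloop
endfacet
facet normal 0.448 -0.754 0.480
outer loop
vertex 4.691 3.387 2.915
vertex 3.595 2.029 1.803
vertex 5.012 3.265 2.423
endloop
endfacet
facet normal 0.716 0.624 0.313
outer loop
vertex 4.691 3.387 2.915
vertex 5.012 3.265 2.423
vertex 4.619 3.718 2.42
endloop
endfacet
facet normal -0.715 -0.624 -0.313
outer loop
vertex 3.595 2.029 1.803
vertex 3.201 2.482 1.8
vertex 3.523 2.36 1.308
endloop
endfacet
facet normal 0.688 -0.553 -0.470
outer loop
vertex 3.595 2.029 1.803
vertex 3.523 2.36 1.308
vertex 5.012 3.265 2.423
endloop
endfacet
facet normal 0.688 -0.553 -0.470
outer loop
vertex 5.012 3.265 2.423
vertex 3.523 2.36 1.308
vertex 4.94 3.596 1.928
endloop
endfacet
facet normal 0.716 0.624 0.313
outer loop
vertex 5.012 3.265 2.423
vertex 4.94 3.596 1.928
vertex 4.619 3.718 2.42
endloop
endfacet

endsolid
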